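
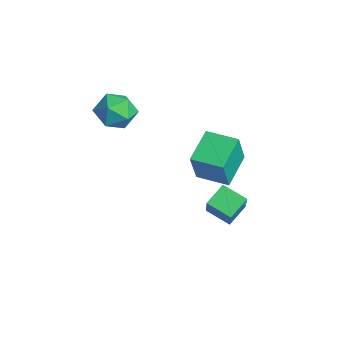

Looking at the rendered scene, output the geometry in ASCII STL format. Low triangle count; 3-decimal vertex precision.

solid 
facet normal -0.375 0.399 0.837
outer loop
vertex -1.003 -0.466 1.956
vertex -0.829 -1.437 2.497
vertex -0.026 -0.65 2.482
endloop
endfacet
facet normal -0.064 0.899 0.433
outer loop
vertex -1.003 -0.466 1.956
vertex -0.026 -0.65 2.482
vertex -0.036 -0.162 1.468
endloop
endfacet
facet normal -0.386 0.900 -0.204
outer loop
vertex -1.003 -0.466 1.956
vertex -0.036 -0.162 1.468
vertex -0.845 -0.647 0.857
endloop
endfacet
facet normal -0.895 0.401 -0.195
outer loop
vertex -1.003 -0.466 1.956
vertex -0.845 -0.647 0.857
vertex -1.336 -1.436 1.492
endloop
endfacet
facet normal -0.889 0.091 0.449
outer loop
vertex -1.003 -0.466 1.956
vertex -1.336 -1.436 1.492
vertex -0.829 -1.437 2.497
endloop
endfacet
facet normal 0.616 0.712 0.337
outer loop
vertex -0.036 -0.162 1.468
vertex -0.026 -0.65 2.482
vertex 0.736 -0.944 1.708
endloop
endfacet
facet normal 0.115 -0.098 0.989
outer loop
vertex -0.026 -0.65 2.482
vertex -0.829 -1.437 2.497
vertex 0.245 -1.733 2.343
endloop
endfacet
facet normal -0.717 -0.597 0.361
outer loop
vertex -0.829 -1.437 2.497
vertex -1.336 -1.436 1.492
vertex -0.564 -2.218 1.732
endloop
endfacet
facet normal -0.727 -0.095 -0.680
outer loop
vertex -1.336 -1.436 1.492
vertex -0.845 -0.647 0.857
vertex -0.574 -1.73 0.718
endloop
endfacet
facet normal 0.097 0.713 -0.694
outer loop
vertex -0.845 -0.647 0.857
vertex -0.036 -0.162 1.468
vertex 0.229 -0.943 0.703
endloop
endfacet
facet normal 0.895 -0.401 0.195
outer loop
vertex 0.403 -1.914 1.244
vertex 0.736 -0.944 1.708
vertex 0.245 -1.733 2.343
endloop
endfacet
facet normal 0.386 -0.900 0.204
outer loop
vertex 0.403 -1.914 1.244
vertex 0.245 -1.733 2.343
vertex -0.564 -2.218 1.732
endloop
endfacet
facet normal 0.064 -0.899 -0.433
outer loop
vertex 0.403 -1.914 1.244
vertex -0.564 -2.218 1.732
vertex -0.574 -1.73 0.718
endloop
endfacet
facet normal 0.375 -0.399 -0.837
outer loop
vertex 0.403 -1.914 1.244
vertex -0.574 -1.73 0.718
vertex 0.229 -0.943 0.703
endloop
endfacet
facet normal 0.889 -0.091 -0.449
outer loop
vertex 0.403 -1.914 1.244
vertex 0.229 -0.943 0.703
vertex 0.736 -0.944 1.708
endloop
endfacet
facet normal 0.727 0.095 0.680
outer loop
vertex 0.245 -1.733 2.343
vertex 0.736 -0.944 1.708
vertex -0.026 -0.65 2.482
endloop
endfacet
facet normal -0.097 -0.713 0.694
outer loop
vertex -0.564 -2.218 1.732
vertex 0.245 -1.733 2.343
vertex -0.829 -1.437 2.497
endloop
endfacet
facet normal -0.616 -0.712 -0.337
outer loop
vertex -0.574 -1.73 0.718
vertex -0.564 -2.218 1.732
vertex -1.336 -1.436 1.492
endloop
endfacet
facet normal -0.115 0.098 -0.989
outer loop
vertex 0.229 -0.943 0.703
vertex -0.574 -1.73 0.718
vertex -0.845 -0.647 0.857
endloop
endfacet
facet normal 0.717 0.597 -0.361
outer loop
vertex 0.736 -0.944 1.708
vertex 0.229 -0.943 0.703
vertex -0.036 -0.162 1.468
endloop
endfacet
facet normal -0.717 -0.599 0.356
outer loop
vertex 2.767 2.935 -2.503
vertex 1.639 3.341 -4.091
vertex 3.286 1.944 -3.125
endloop
endfacet
facet normal 0.567 -0.204 0.798
outer loop
vertex 4.261 2.759 -3.609
vertex 2.767 2.935 -2.503
vertex 3.286 1.944 -3.125
endloop
endfacet
facet normal -0.717 -0.599 0.356
outer loop
vertex 3.286 1.944 -3.125
vertex 1.639 3.341 -4.091
vertex 2.158 2.35 -4.713
endloop
endfacet
facet normal 0.406 -0.774 -0.486
outer loop
vertex 2.158 2.35 -4.713
vertex 4.261 2.759 -3.609
vertex 3.286 1.944 -3.125
endloop
endfacet
facet normal -0.406 0.774 0.486
outer loop
vertex 2.767 2.935 -2.503
vertex 2.614 4.156 -4.575
vertex 1.639 3.341 -4.091
endloop
endfacet
facet normal 0.567 -0.204 0.798
outer loop
vertex 3.742 3.75 -2.987
vertex 2.767 2.935 -2.503
vertex 4.261 2.759 -3.609
endloop
endfacet
facet normal -0.406 0.774 0.486
outer loop
vertex 3.742 3.75 -2.987
vertex 2.614 4.156 -4.575
vertex 2.767 2.935 -2.503
endloop
endfacet
facet normal -0.567 0.204 -0.798
outer loop
vertex 1.639 3.341 -4.091
vertex 2.614 4.156 -4.575
vertex 2.158 2.35 -4.713
endloop
endfacet
facet normal 0.406 -0.774 -0.486
outer loop
vertex 3.133 3.165 -5.197
vertex 4.261 2.759 -3.609
vertex 2.158 2.35 -4.713
endloop
endfacet
facet normal -0.567 0.204 -0.798
outer loop
vertex 2.158 2.35 -4.713
vertex 2.614 4.156 -4.575
vertex 3.133 3.165 -5.197
endloop
endfacet
facet normal 0.717 0.599 -0.356
outer loop
vertex 3.133 3.165 -5.197
vertex 3.742 3.75 -2.987
vertex 4.261 2.759 -3.609
endloop
endfacet
facet normal 0.717 0.599 -0.356
outer loop
vertex 2.614 4.156 -4.575
vertex 3.742 3.75 -2.987
vertex 3.133 3.165 -5.197
endloop
endfacet
facet normal -0.645 0.656 0.393
outer loop
vertex 2.745 2.079 1.55
vertex 3.884 3.216 1.522
vertex 2.17 2.61 -0.279
endloop
endfacet
facet normal -0.708 -0.706 0.017
outer loop
vertex 3.356 1.404 -1.002
vertex 2.745 2.079 1.55
vertex 2.17 2.61 -0.279
endloop
endfacet
facet normal -0.645 0.656 0.393
outer loop
vertex 2.17 2.61 -0.279
vertex 3.884 3.216 1.522
vertex 3.309 3.747 -0.307
endloop
endfacet
facet normal -0.289 0.267 -0.919
outer loop
vertex 3.309 3.747 -0.307
vertex 3.356 1.404 -1.002
vertex 2.17 2.61 -0.279
endloop
endfacet
facet normal 0.289 -0.267 0.919
outer loop
vertex 2.745 2.079 1.55
vertex 5.07 2.01 0.799
vertex 3.884 3.216 1.522
endloop
endfacet
facet normal -0.708 -0.706 0.017
outer loop
vertex 3.931 0.873 0.827
vertex 2.745 2.079 1.55
vertex 3.356 1.404 -1.002
endloop
endfacet
facet normal 0.289 -0.267 0.919
outer loop
vertex 3.931 0.873 0.827
vertex 5.07 2.01 0.799
vertex 2.745 2.079 1.55
endloop
endfacet
facet normal 0.708 0.706 -0.017
outer loop
vertex 3.884 3.216 1.522
vertex 5.07 2.01 0.799
vertex 3.309 3.747 -0.307
endloop
endfacet
facet normal -0.289 0.267 -0.919
outer loop
vertex 4.495 2.541 -1.03
vertex 3.356 1.404 -1.002
vertex 3.309 3.747 -0.307
endloop
endfacet
facet normal 0.708 0.706 -0.017
outer loop
vertex 3.309 3.747 -0.307
vertex 5.07 2.01 0.799
vertex 4.495 2.541 -1.03
endloop
endfacet
facet normal 0.645 -0.656 -0.393
outer loop
vertex 4.495 2.541 -1.03
vertex 3.931 0.873 0.827
vertex 3.356 1.404 -1.002
endloop
endfacet
facet normal 0.645 -0.656 -0.393
outer loop
vertex 5.07 2.01 0.799
vertex 3.931 0.873 0.827
vertex 4.495 2.541 -1.03
endloop
endfacet

endsolid


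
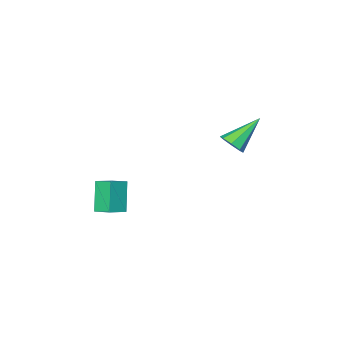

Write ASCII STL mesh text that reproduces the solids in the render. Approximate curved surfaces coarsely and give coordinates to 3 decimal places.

solid 
facet normal -0.914 -0.047 -0.404
outer loop
vertex 2.769 -2.376 -2.202
vertex 2.591 -1.526 -1.898
vertex 3.363 -1.745 -3.618
endloop
endfacet
facet normal 0.194 -0.924 -0.330
outer loop
vertex 4.349 -1.694 -3.182
vertex 2.769 -2.376 -2.202
vertex 3.363 -1.745 -3.618
endloop
endfacet
facet normal -0.914 -0.048 -0.404
outer loop
vertex 3.363 -1.745 -3.618
vertex 2.591 -1.526 -1.898
vertex 3.184 -0.895 -3.315
endloop
endfacet
facet normal 0.358 0.379 -0.853
outer loop
vertex 3.184 -0.895 -3.315
vertex 4.349 -1.694 -3.182
vertex 3.363 -1.745 -3.618
endloop
endfacet
facet normal -0.358 -0.380 0.853
outer loop
vertex 2.769 -2.376 -2.202
vertex 3.577 -1.475 -1.462
vertex 2.591 -1.526 -1.898
endloop
endfacet
facet normal 0.194 -0.924 -0.330
outer loop
vertex 3.756 -2.325 -1.765
vertex 2.769 -2.376 -2.202
vertex 4.349 -1.694 -3.182
endloop
endfacet
facet normal -0.358 -0.380 0.853
outer loop
vertex 3.756 -2.325 -1.765
vertex 3.577 -1.475 -1.462
vertex 2.769 -2.376 -2.202
endloop
endfacet
facet normal -0.194 0.924 0.330
outer loop
vertex 2.591 -1.526 -1.898
vertex 3.577 -1.475 -1.462
vertex 3.184 -0.895 -3.315
endloop
endfacet
facet normal 0.358 0.380 -0.853
outer loop
vertex 4.171 -0.844 -2.878
vertex 4.349 -1.694 -3.182
vertex 3.184 -0.895 -3.315
endloop
endfacet
facet normal -0.194 0.924 0.330
outer loop
vertex 3.184 -0.895 -3.315
vertex 3.577 -1.475 -1.462
vertex 4.171 -0.844 -2.878
endloop
endfacet
facet normal 0.914 0.047 0.403
outer loop
vertex 4.171 -0.844 -2.878
vertex 3.756 -2.325 -1.765
vertex 4.349 -1.694 -3.182
endloop
endfacet
facet normal 0.913 0.048 0.405
outer loop
vertex 3.577 -1.475 -1.462
vertex 3.756 -2.325 -1.765
vertex 4.171 -0.844 -2.878
endloop
endfacet
facet normal 0.774 -0.111 -0.623
outer loop
vertex -1.205 1.107 0.244
vertex -1.585 0.712 -0.158
vertex -1.459 1.379 -0.12
endloop
endfacet
facet normal 0.146 0.839 0.525
outer loop
vertex -1.205 1.107 0.244
vertex -1.459 1.379 -0.12
vertex -3.095 0.928 1.058
endloop
endfacet
facet normal 0.774 -0.111 -0.624
outer loop
vertex -1.459 1.379 -0.12
vertex -1.585 0.712 -0.158
vertex -1.787 1.26 -0.506
endloop
endfacet
facet normal -0.295 0.955 -0.044
outer loop
vertex -1.459 1.379 -0.12
vertex -1.787 1.26 -0.506
vertex -3.095 0.928 1.058
endloop
endfacet
facet normal 0.774 -0.111 -0.624
outer loop
vertex -1.787 1.26 -0.506
vertex -1.585 0.712 -0.158
vertex -1.997 0.819 -0.688
endloop
endfacet
facet normal -0.702 0.530 -0.475
outer loop
vertex -1.787 1.26 -0.506
vertex -1.997 0.819 -0.688
vertex -3.095 0.928 1.058
endloop
endfacet
facet normal 0.773 -0.112 -0.624
outer loop
vertex -1.997 0.819 -0.688
vertex -1.585 0.712 -0.158
vertex -1.966 0.316 -0.559
endloop
endfacet
facet normal -0.837 -0.184 -0.515
outer loop
vertex -1.997 0.819 -0.688
vertex -1.966 0.316 -0.559
vertex -3.095 0.928 1.058
endloop
endfacet
facet normal 0.773 -0.111 -0.625
outer loop
vertex -1.966 0.316 -0.559
vertex -1.585 0.712 -0.158
vertex -1.711 0.044 -0.195
endloop
endfacet
facet normal -0.621 -0.771 -0.141
outer loop
vertex -1.966 0.316 -0.559
vertex -1.711 0.044 -0.195
vertex -3.095 0.928 1.058
endloop
endfacet
facet normal 0.774 -0.112 -0.623
outer loop
vertex -1.711 0.044 -0.195
vertex -1.585 0.712 -0.158
vertex -1.383 0.164 0.191
endloop
endfacet
facet normal -0.179 -0.886 0.428
outer loop
vertex -1.711 0.044 -0.195
vertex -1.383 0.164 0.191
vertex -3.095 0.928 1.058
endloop
endfacet
facet normal 0.775 -0.111 -0.622
outer loop
vertex -1.383 0.164 0.191
vertex -1.585 0.712 -0.158
vertex -1.174 0.604 0.373
endloop
endfacet
facet normal 0.228 -0.463 0.857
outer loop
vertex -1.383 0.164 0.191
vertex -1.174 0.604 0.373
vertex -3.095 0.928 1.058
endloop
endfacet
facet normal 0.775 -0.112 -0.622
outer loop
vertex -1.174 0.604 0.373
vertex -1.585 0.712 -0.158
vertex -1.205 1.107 0.244
endloop
endfacet
facet normal 0.362 0.252 0.897
outer loop
vertex -1.174 0.604 0.373
vertex -1.205 1.107 0.244
vertex -3.095 0.928 1.058
endloop
endfacet

endsolid


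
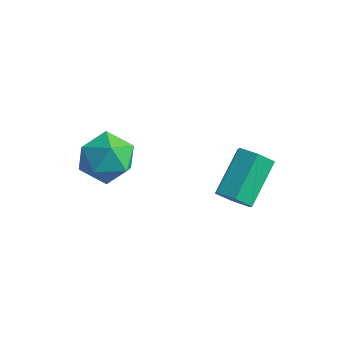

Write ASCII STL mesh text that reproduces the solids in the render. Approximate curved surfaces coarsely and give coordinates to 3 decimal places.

solid 
facet normal -0.265 -0.067 0.962
outer loop
vertex 0.019 -2.701 0.613
vertex -0.238 -3.787 0.467
vertex 0.803 -3.491 0.774
endloop
endfacet
facet normal 0.247 0.423 0.872
outer loop
vertex 0.019 -2.701 0.613
vertex 0.803 -3.491 0.774
vertex 1.067 -2.539 0.237
endloop
endfacet
facet normal 0.006 0.912 0.411
outer loop
vertex 0.019 -2.701 0.613
vertex 1.067 -2.539 0.237
vertex 0.189 -2.245 -0.402
endloop
endfacet
facet normal -0.654 0.725 0.216
outer loop
vertex 0.019 -2.701 0.613
vertex 0.189 -2.245 -0.402
vertex -0.618 -3.016 -0.26
endloop
endfacet
facet normal -0.822 0.120 0.557
outer loop
vertex 0.019 -2.701 0.613
vertex -0.618 -3.016 -0.26
vertex -0.238 -3.787 0.467
endloop
endfacet
facet normal 0.810 0.101 0.577
outer loop
vertex 1.067 -2.539 0.237
vertex 0.803 -3.491 0.774
vertex 1.458 -3.524 -0.14
endloop
endfacet
facet normal -0.017 -0.691 0.723
outer loop
vertex 0.803 -3.491 0.774
vertex -0.238 -3.787 0.467
vertex 0.651 -4.295 0.002
endloop
endfacet
facet normal -0.918 -0.390 0.066
outer loop
vertex -0.238 -3.787 0.467
vertex -0.618 -3.016 -0.26
vertex -0.227 -4.001 -0.637
endloop
endfacet
facet normal -0.647 0.588 -0.485
outer loop
vertex -0.618 -3.016 -0.26
vertex 0.189 -2.245 -0.402
vertex 0.037 -3.049 -1.174
endloop
endfacet
facet normal 0.421 0.891 -0.169
outer loop
vertex 0.189 -2.245 -0.402
vertex 1.067 -2.539 0.237
vertex 1.078 -2.753 -0.867
endloop
endfacet
facet normal 0.654 -0.725 -0.216
outer loop
vertex 0.821 -3.839 -1.013
vertex 1.458 -3.524 -0.14
vertex 0.651 -4.295 0.002
endloop
endfacet
facet normal -0.006 -0.912 -0.411
outer loop
vertex 0.821 -3.839 -1.013
vertex 0.651 -4.295 0.002
vertex -0.227 -4.001 -0.637
endloop
endfacet
facet normal -0.247 -0.423 -0.872
outer loop
vertex 0.821 -3.839 -1.013
vertex -0.227 -4.001 -0.637
vertex 0.037 -3.049 -1.174
endloop
endfacet
facet normal 0.265 0.067 -0.962
outer loop
vertex 0.821 -3.839 -1.013
vertex 0.037 -3.049 -1.174
vertex 1.078 -2.753 -0.867
endloop
endfacet
facet normal 0.822 -0.120 -0.557
outer loop
vertex 0.821 -3.839 -1.013
vertex 1.078 -2.753 -0.867
vertex 1.458 -3.524 -0.14
endloop
endfacet
facet normal 0.647 -0.588 0.485
outer loop
vertex 0.651 -4.295 0.002
vertex 1.458 -3.524 -0.14
vertex 0.803 -3.491 0.774
endloop
endfacet
facet normal -0.421 -0.891 0.169
outer loop
vertex -0.227 -4.001 -0.637
vertex 0.651 -4.295 0.002
vertex -0.238 -3.787 0.467
endloop
endfacet
facet normal -0.810 -0.101 -0.577
outer loop
vertex 0.037 -3.049 -1.174
vertex -0.227 -4.001 -0.637
vertex -0.618 -3.016 -0.26
endloop
endfacet
facet normal 0.017 0.691 -0.723
outer loop
vertex 1.078 -2.753 -0.867
vertex 0.037 -3.049 -1.174
vertex 0.189 -2.245 -0.402
endloop
endfacet
facet normal 0.918 0.390 -0.066
outer loop
vertex 1.458 -3.524 -0.14
vertex 1.078 -2.753 -0.867
vertex 1.067 -2.539 0.237
endloop
endfacet
facet normal 0.065 -0.829 -0.556
outer loop
vertex 4.193 -0.863 -2.55
vertex 3.875 -0.477 -3.162
vertex 4.659 -0.483 -3.062
endloop
endfacet
facet normal 0.805 -0.286 0.520
outer loop
vertex 4.193 -0.863 -2.55
vertex 4.659 -0.483 -3.062
vertex 4.062 0.811 -1.426
endloop
endfacet
facet normal 0.805 -0.286 0.520
outer loop
vertex 4.062 0.811 -1.426
vertex 4.659 -0.483 -3.062
vertex 4.528 1.191 -1.938
endloop
endfacet
facet normal -0.065 0.829 0.556
outer loop
vertex 4.062 0.811 -1.426
vertex 4.528 1.191 -1.938
vertex 3.745 1.197 -2.038
endloop
endfacet
facet normal 0.065 -0.829 -0.556
outer loop
vertex 4.659 -0.483 -3.062
vertex 3.875 -0.477 -3.162
vertex 4.342 -0.097 -3.674
endloop
endfacet
facet normal 0.914 0.273 -0.301
outer loop
vertex 4.659 -0.483 -3.062
vertex 4.342 -0.097 -3.674
vertex 4.528 1.191 -1.938
endloop
endfacet
facet normal 0.914 0.273 -0.301
outer loop
vertex 4.528 1.191 -1.938
vertex 4.342 -0.097 -3.674
vertex 4.211 1.577 -2.55
endloop
endfacet
facet normal -0.065 0.829 0.556
outer loop
vertex 4.528 1.191 -1.938
vertex 4.211 1.577 -2.55
vertex 3.745 1.197 -2.038
endloop
endfacet
facet normal 0.065 -0.829 -0.556
outer loop
vertex 4.342 -0.097 -3.674
vertex 3.875 -0.477 -3.162
vertex 3.558 -0.091 -3.774
endloop
endfacet
facet normal 0.109 0.560 -0.821
outer loop
vertex 4.342 -0.097 -3.674
vertex 3.558 -0.091 -3.774
vertex 4.211 1.577 -2.55
endloop
endfacet
facet normal 0.109 0.560 -0.821
outer loop
vertex 4.211 1.577 -2.55
vertex 3.558 -0.091 -3.774
vertex 3.427 1.583 -2.65
endloop
endfacet
facet normal -0.065 0.829 0.556
outer loop
vertex 4.211 1.577 -2.55
vertex 3.427 1.583 -2.65
vertex 3.745 1.197 -2.038
endloop
endfacet
facet normal 0.065 -0.829 -0.556
outer loop
vertex 3.558 -0.091 -3.774
vertex 3.875 -0.477 -3.162
vertex 3.092 -0.471 -3.262
endloop
endfacet
facet normal -0.805 0.286 -0.520
outer loop
vertex 3.558 -0.091 -3.774
vertex 3.092 -0.471 -3.262
vertex 3.427 1.583 -2.65
endloop
endfacet
facet normal -0.805 0.286 -0.520
outer loop
vertex 3.427 1.583 -2.65
vertex 3.092 -0.471 -3.262
vertex 2.961 1.203 -2.138
endloop
endfacet
facet normal -0.065 0.829 0.556
outer loop
vertex 3.427 1.583 -2.65
vertex 2.961 1.203 -2.138
vertex 3.745 1.197 -2.038
endloop
endfacet
facet normal 0.065 -0.829 -0.556
outer loop
vertex 3.092 -0.471 -3.262
vertex 3.875 -0.477 -3.162
vertex 3.409 -0.857 -2.65
endloop
endfacet
facet normal -0.914 -0.273 0.301
outer loop
vertex 3.092 -0.471 -3.262
vertex 3.409 -0.857 -2.65
vertex 2.961 1.203 -2.138
endloop
endfacet
facet normal -0.914 -0.273 0.301
outer loop
vertex 2.961 1.203 -2.138
vertex 3.409 -0.857 -2.65
vertex 3.278 0.817 -1.526
endloop
endfacet
facet normal -0.065 0.829 0.556
outer loop
vertex 2.961 1.203 -2.138
vertex 3.278 0.817 -1.526
vertex 3.745 1.197 -2.038
endloop
endfacet
facet normal 0.065 -0.829 -0.556
outer loop
vertex 3.409 -0.857 -2.65
vertex 3.875 -0.477 -3.162
vertex 4.193 -0.863 -2.55
endloop
endfacet
facet normal -0.109 -0.560 0.821
outer loop
vertex 3.409 -0.857 -2.65
vertex 4.193 -0.863 -2.55
vertex 3.278 0.817 -1.526
endloop
endfacet
facet normal -0.109 -0.560 0.821
outer loop
vertex 3.278 0.817 -1.526
vertex 4.193 -0.863 -2.55
vertex 4.062 0.811 -1.426
endloop
endfacet
facet normal -0.065 0.829 0.556
outer loop
vertex 3.278 0.817 -1.526
vertex 4.062 0.811 -1.426
vertex 3.745 1.197 -2.038
endloop
endfacet

endsolid


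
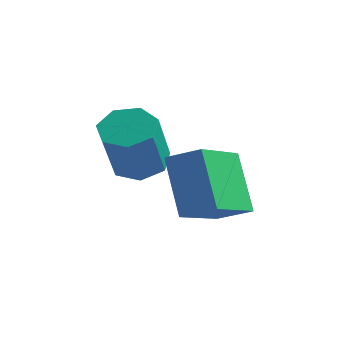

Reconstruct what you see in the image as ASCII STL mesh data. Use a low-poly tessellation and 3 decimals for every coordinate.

solid 
facet normal -0.459 0.339 0.821
outer loop
vertex 2.817 0.549 2.194
vertex 3.687 0.767 2.59
vertex 2.732 2.259 1.441
endloop
endfacet
facet normal -0.887 -0.222 -0.404
outer loop
vertex 3.553 1.653 -0.03
vertex 2.817 0.549 2.194
vertex 2.732 2.259 1.441
endloop
endfacet
facet normal -0.459 0.339 0.821
outer loop
vertex 2.732 2.259 1.441
vertex 3.687 0.767 2.59
vertex 3.601 2.477 1.837
endloop
endfacet
facet normal -0.046 0.914 -0.402
outer loop
vertex 3.601 2.477 1.837
vertex 3.553 1.653 -0.03
vertex 2.732 2.259 1.441
endloop
endfacet
facet normal 0.046 -0.914 0.402
outer loop
vertex 2.817 0.549 2.194
vertex 4.508 0.161 1.119
vertex 3.687 0.767 2.59
endloop
endfacet
facet normal -0.887 -0.223 -0.404
outer loop
vertex 3.639 -0.057 0.723
vertex 2.817 0.549 2.194
vertex 3.553 1.653 -0.03
endloop
endfacet
facet normal 0.046 -0.914 0.402
outer loop
vertex 3.639 -0.057 0.723
vertex 4.508 0.161 1.119
vertex 2.817 0.549 2.194
endloop
endfacet
facet normal 0.887 0.222 0.404
outer loop
vertex 3.687 0.767 2.59
vertex 4.508 0.161 1.119
vertex 3.601 2.477 1.837
endloop
endfacet
facet normal -0.046 0.914 -0.402
outer loop
vertex 4.423 1.871 0.366
vertex 3.553 1.653 -0.03
vertex 3.601 2.477 1.837
endloop
endfacet
facet normal 0.887 0.222 0.404
outer loop
vertex 3.601 2.477 1.837
vertex 4.508 0.161 1.119
vertex 4.423 1.871 0.366
endloop
endfacet
facet normal 0.459 -0.339 -0.821
outer loop
vertex 4.423 1.871 0.366
vertex 3.639 -0.057 0.723
vertex 3.553 1.653 -0.03
endloop
endfacet
facet normal 0.459 -0.339 -0.821
outer loop
vertex 4.508 0.161 1.119
vertex 3.639 -0.057 0.723
vertex 4.423 1.871 0.366
endloop
endfacet
facet normal -0.154 0.505 -0.849
outer loop
vertex 2.637 -0.15 1.67
vertex 2.263 0.356 2.039
vertex 2.978 0.334 1.896
endloop
endfacet
facet normal 0.829 -0.402 -0.390
outer loop
vertex 2.637 -0.15 1.67
vertex 2.978 0.334 1.896
vertex 2.892 -0.983 3.072
endloop
endfacet
facet normal 0.828 -0.402 -0.390
outer loop
vertex 2.892 -0.983 3.072
vertex 2.978 0.334 1.896
vertex 3.233 -0.499 3.297
endloop
endfacet
facet normal 0.155 -0.504 0.850
outer loop
vertex 2.892 -0.983 3.072
vertex 3.233 -0.499 3.297
vertex 2.517 -0.476 3.441
endloop
endfacet
facet normal -0.154 0.505 -0.849
outer loop
vertex 2.978 0.334 1.896
vertex 2.263 0.356 2.039
vertex 2.78 0.835 2.23
endloop
endfacet
facet normal 0.937 0.347 0.036
outer loop
vertex 2.978 0.334 1.896
vertex 2.78 0.835 2.23
vertex 3.233 -0.499 3.297
endloop
endfacet
facet normal 0.937 0.347 0.036
outer loop
vertex 3.233 -0.499 3.297
vertex 2.78 0.835 2.23
vertex 3.035 0.002 3.631
endloop
endfacet
facet normal 0.155 -0.505 0.849
outer loop
vertex 3.233 -0.499 3.297
vertex 3.035 0.002 3.631
vertex 2.517 -0.476 3.441
endloop
endfacet
facet normal -0.154 0.505 -0.849
outer loop
vertex 2.78 0.835 2.23
vertex 2.263 0.356 2.039
vertex 2.193 0.975 2.42
endloop
endfacet
facet normal 0.340 0.834 0.434
outer loop
vertex 2.78 0.835 2.23
vertex 2.193 0.975 2.42
vertex 3.035 0.002 3.631
endloop
endfacet
facet normal 0.340 0.834 0.434
outer loop
vertex 3.035 0.002 3.631
vertex 2.193 0.975 2.42
vertex 2.447 0.143 3.821
endloop
endfacet
facet normal 0.154 -0.504 0.850
outer loop
vertex 3.035 0.002 3.631
vertex 2.447 0.143 3.821
vertex 2.517 -0.476 3.441
endloop
endfacet
facet normal -0.155 0.505 -0.849
outer loop
vertex 2.193 0.975 2.42
vertex 2.263 0.356 2.039
vertex 1.658 0.65 2.324
endloop
endfacet
facet normal -0.512 0.694 0.505
outer loop
vertex 2.193 0.975 2.42
vertex 1.658 0.65 2.324
vertex 2.447 0.143 3.821
endloop
endfacet
facet normal -0.513 0.694 0.505
outer loop
vertex 2.447 0.143 3.821
vertex 1.658 0.65 2.324
vertex 1.912 -0.183 3.725
endloop
endfacet
facet normal 0.155 -0.504 0.850
outer loop
vertex 2.447 0.143 3.821
vertex 1.912 -0.183 3.725
vertex 2.517 -0.476 3.441
endloop
endfacet
facet normal -0.154 0.505 -0.849
outer loop
vertex 1.658 0.65 2.324
vertex 2.263 0.356 2.039
vertex 1.578 0.103 2.013
endloop
endfacet
facet normal -0.980 0.032 0.196
outer loop
vertex 1.658 0.65 2.324
vertex 1.578 0.103 2.013
vertex 1.912 -0.183 3.725
endloop
endfacet
facet normal -0.980 0.030 0.196
outer loop
vertex 1.912 -0.183 3.725
vertex 1.578 0.103 2.013
vertex 1.833 -0.729 3.415
endloop
endfacet
facet normal 0.154 -0.505 0.849
outer loop
vertex 1.912 -0.183 3.725
vertex 1.833 -0.729 3.415
vertex 2.517 -0.476 3.441
endloop
endfacet
facet normal -0.154 0.504 -0.850
outer loop
vertex 1.578 0.103 2.013
vertex 2.263 0.356 2.039
vertex 2.014 -0.253 1.723
endloop
endfacet
facet normal -0.709 -0.656 -0.260
outer loop
vertex 1.578 0.103 2.013
vertex 2.014 -0.253 1.723
vertex 1.833 -0.729 3.415
endloop
endfacet
facet normal -0.709 -0.656 -0.260
outer loop
vertex 1.833 -0.729 3.415
vertex 2.014 -0.253 1.723
vertex 2.269 -1.085 3.124
endloop
endfacet
facet normal 0.154 -0.505 0.849
outer loop
vertex 1.833 -0.729 3.415
vertex 2.269 -1.085 3.124
vertex 2.517 -0.476 3.441
endloop
endfacet
facet normal -0.156 0.504 -0.849
outer loop
vertex 2.014 -0.253 1.723
vertex 2.263 0.356 2.039
vertex 2.637 -0.15 1.67
endloop
endfacet
facet normal 0.096 -0.848 -0.521
outer loop
vertex 2.014 -0.253 1.723
vertex 2.637 -0.15 1.67
vertex 2.269 -1.085 3.124
endloop
endfacet
facet normal 0.095 -0.848 -0.521
outer loop
vertex 2.269 -1.085 3.124
vertex 2.637 -0.15 1.67
vertex 2.892 -0.983 3.072
endloop
endfacet
facet normal 0.154 -0.505 0.850
outer loop
vertex 2.269 -1.085 3.124
vertex 2.892 -0.983 3.072
vertex 2.517 -0.476 3.441
endloop
endfacet

endsolid


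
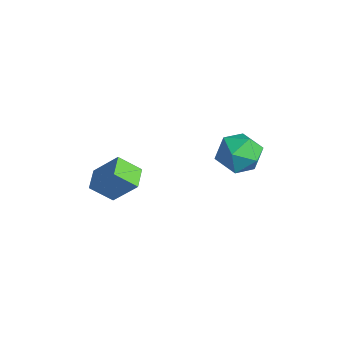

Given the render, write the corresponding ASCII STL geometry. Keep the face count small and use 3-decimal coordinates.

solid 
facet normal -0.889 0.426 -0.166
outer loop
vertex 3.403 3.113 -2.875
vertex 2.914 2.255 -2.456
vertex 3.19 3.077 -1.824
endloop
endfacet
facet normal -0.388 0.920 -0.047
outer loop
vertex 3.403 3.113 -2.875
vertex 3.19 3.077 -1.824
vertex 4.132 3.457 -2.168
endloop
endfacet
facet normal 0.126 0.835 -0.536
outer loop
vertex 3.403 3.113 -2.875
vertex 4.132 3.457 -2.168
vertex 4.439 2.87 -3.011
endloop
endfacet
facet normal -0.058 0.288 -0.956
outer loop
vertex 3.403 3.113 -2.875
vertex 4.439 2.87 -3.011
vertex 3.686 2.127 -3.189
endloop
endfacet
facet normal -0.685 0.035 -0.728
outer loop
vertex 3.403 3.113 -2.875
vertex 3.686 2.127 -3.189
vertex 2.914 2.255 -2.456
endloop
endfacet
facet normal -0.105 0.797 0.594
outer loop
vertex 4.132 3.457 -2.168
vertex 3.19 3.077 -1.824
vertex 4.094 2.813 -1.311
endloop
endfacet
facet normal -0.915 -0.003 0.403
outer loop
vertex 3.19 3.077 -1.824
vertex 2.914 2.255 -2.456
vertex 3.341 2.07 -1.489
endloop
endfacet
facet normal -0.584 -0.636 -0.504
outer loop
vertex 2.914 2.255 -2.456
vertex 3.686 2.127 -3.189
vertex 3.648 1.483 -2.332
endloop
endfacet
facet normal 0.430 -0.226 -0.874
outer loop
vertex 3.686 2.127 -3.189
vertex 4.439 2.87 -3.011
vertex 4.59 1.863 -2.676
endloop
endfacet
facet normal 0.726 0.659 -0.195
outer loop
vertex 4.439 2.87 -3.011
vertex 4.132 3.457 -2.168
vertex 4.866 2.685 -2.044
endloop
endfacet
facet normal 0.058 -0.288 0.956
outer loop
vertex 4.377 1.827 -1.625
vertex 4.094 2.813 -1.311
vertex 3.341 2.07 -1.489
endloop
endfacet
facet normal -0.126 -0.835 0.536
outer loop
vertex 4.377 1.827 -1.625
vertex 3.341 2.07 -1.489
vertex 3.648 1.483 -2.332
endloop
endfacet
facet normal 0.388 -0.920 0.047
outer loop
vertex 4.377 1.827 -1.625
vertex 3.648 1.483 -2.332
vertex 4.59 1.863 -2.676
endloop
endfacet
facet normal 0.889 -0.426 0.166
outer loop
vertex 4.377 1.827 -1.625
vertex 4.59 1.863 -2.676
vertex 4.866 2.685 -2.044
endloop
endfacet
facet normal 0.685 -0.035 0.728
outer loop
vertex 4.377 1.827 -1.625
vertex 4.866 2.685 -2.044
vertex 4.094 2.813 -1.311
endloop
endfacet
facet normal -0.430 0.226 0.874
outer loop
vertex 3.341 2.07 -1.489
vertex 4.094 2.813 -1.311
vertex 3.19 3.077 -1.824
endloop
endfacet
facet normal -0.726 -0.659 0.195
outer loop
vertex 3.648 1.483 -2.332
vertex 3.341 2.07 -1.489
vertex 2.914 2.255 -2.456
endloop
endfacet
facet normal 0.105 -0.797 -0.594
outer loop
vertex 4.59 1.863 -2.676
vertex 3.648 1.483 -2.332
vertex 3.686 2.127 -3.189
endloop
endfacet
facet normal 0.915 0.003 -0.403
outer loop
vertex 4.866 2.685 -2.044
vertex 4.59 1.863 -2.676
vertex 4.439 2.87 -3.011
endloop
endfacet
facet normal 0.584 0.636 0.504
outer loop
vertex 4.094 2.813 -1.311
vertex 4.866 2.685 -2.044
vertex 4.132 3.457 -2.168
endloop
endfacet
facet normal -0.485 -0.446 -0.752
outer loop
vertex 1.83 -3.204 -3.498
vertex 1.027 -2.575 -3.353
vertex 2.317 -2.398 -4.29
endloop
endfacet
facet normal 0.780 -0.610 -0.141
outer loop
vertex 3.093 -1.685 -3.087
vertex 1.83 -3.204 -3.498
vertex 2.317 -2.398 -4.29
endloop
endfacet
facet normal -0.485 -0.446 -0.752
outer loop
vertex 2.317 -2.398 -4.29
vertex 1.027 -2.575 -3.353
vertex 1.514 -1.77 -4.145
endloop
endfacet
facet normal 0.396 0.655 -0.644
outer loop
vertex 1.514 -1.77 -4.145
vertex 3.093 -1.685 -3.087
vertex 2.317 -2.398 -4.29
endloop
endfacet
facet normal -0.396 -0.655 0.644
outer loop
vertex 1.83 -3.204 -3.498
vertex 1.803 -1.862 -2.15
vertex 1.027 -2.575 -3.353
endloop
endfacet
facet normal 0.780 -0.610 -0.141
outer loop
vertex 2.606 -2.49 -2.295
vertex 1.83 -3.204 -3.498
vertex 3.093 -1.685 -3.087
endloop
endfacet
facet normal -0.396 -0.655 0.644
outer loop
vertex 2.606 -2.49 -2.295
vertex 1.803 -1.862 -2.15
vertex 1.83 -3.204 -3.498
endloop
endfacet
facet normal -0.779 0.610 0.141
outer loop
vertex 1.027 -2.575 -3.353
vertex 1.803 -1.862 -2.15
vertex 1.514 -1.77 -4.145
endloop
endfacet
facet normal 0.396 0.654 -0.644
outer loop
vertex 2.29 -1.056 -2.942
vertex 3.093 -1.685 -3.087
vertex 1.514 -1.77 -4.145
endloop
endfacet
facet normal -0.780 0.610 0.141
outer loop
vertex 1.514 -1.77 -4.145
vertex 1.803 -1.862 -2.15
vertex 2.29 -1.056 -2.942
endloop
endfacet
facet normal 0.485 0.446 0.752
outer loop
vertex 2.29 -1.056 -2.942
vertex 2.606 -2.49 -2.295
vertex 3.093 -1.685 -3.087
endloop
endfacet
facet normal 0.485 0.446 0.752
outer loop
vertex 1.803 -1.862 -2.15
vertex 2.606 -2.49 -2.295
vertex 2.29 -1.056 -2.942
endloop
endfacet

endsolid


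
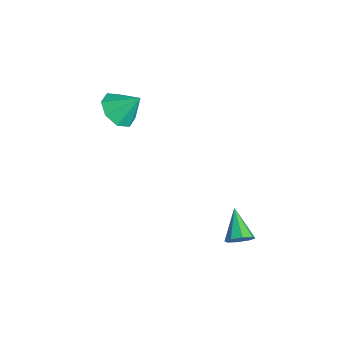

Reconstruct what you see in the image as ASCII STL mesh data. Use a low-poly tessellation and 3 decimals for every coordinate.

solid 
facet normal -0.297 -0.623 -0.724
outer loop
vertex -2.773 -1.71 1.979
vertex -3.535 -2.061 2.594
vertex -3.446 -1.294 1.897
endloop
endfacet
facet normal 0.533 0.825 -0.188
outer loop
vertex -2.773 -1.71 1.979
vertex -3.446 -1.294 1.897
vertex -3.085 -1.119 3.686
endloop
endfacet
facet normal -0.297 -0.623 -0.724
outer loop
vertex -3.446 -1.294 1.897
vertex -3.535 -2.061 2.594
vertex -4.171 -1.327 2.223
endloop
endfacet
facet normal -0.082 0.993 -0.081
outer loop
vertex -3.446 -1.294 1.897
vertex -4.171 -1.327 2.223
vertex -3.085 -1.119 3.686
endloop
endfacet
facet normal -0.298 -0.624 -0.723
outer loop
vertex -4.171 -1.327 2.223
vertex -3.535 -2.061 2.594
vertex -4.524 -1.789 2.767
endloop
endfacet
facet normal -0.554 0.777 0.300
outer loop
vertex -4.171 -1.327 2.223
vertex -4.524 -1.789 2.767
vertex -3.085 -1.119 3.686
endloop
endfacet
facet normal -0.298 -0.623 -0.723
outer loop
vertex -4.524 -1.789 2.767
vertex -3.535 -2.061 2.594
vertex -4.296 -2.411 3.209
endloop
endfacet
facet normal -0.609 0.299 0.735
outer loop
vertex -4.524 -1.789 2.767
vertex -4.296 -2.411 3.209
vertex -3.085 -1.119 3.686
endloop
endfacet
facet normal -0.297 -0.624 -0.723
outer loop
vertex -4.296 -2.411 3.209
vertex -3.535 -2.061 2.594
vertex -3.623 -2.827 3.291
endloop
endfacet
facet normal -0.214 -0.156 0.964
outer loop
vertex -4.296 -2.411 3.209
vertex -3.623 -2.827 3.291
vertex -3.085 -1.119 3.686
endloop
endfacet
facet normal -0.298 -0.624 -0.723
outer loop
vertex -3.623 -2.827 3.291
vertex -3.535 -2.061 2.594
vertex -2.898 -2.795 2.965
endloop
endfacet
facet normal 0.400 -0.324 0.857
outer loop
vertex -3.623 -2.827 3.291
vertex -2.898 -2.795 2.965
vertex -3.085 -1.119 3.686
endloop
endfacet
facet normal -0.297 -0.623 -0.723
outer loop
vertex -2.898 -2.795 2.965
vertex -3.535 -2.061 2.594
vertex -2.545 -2.332 2.421
endloop
endfacet
facet normal 0.873 -0.107 0.475
outer loop
vertex -2.898 -2.795 2.965
vertex -2.545 -2.332 2.421
vertex -3.085 -1.119 3.686
endloop
endfacet
facet normal -0.297 -0.623 -0.724
outer loop
vertex -2.545 -2.332 2.421
vertex -3.535 -2.061 2.594
vertex -2.773 -1.71 1.979
endloop
endfacet
facet normal 0.928 0.370 0.042
outer loop
vertex -2.545 -2.332 2.421
vertex -2.773 -1.71 1.979
vertex -3.085 -1.119 3.686
endloop
endfacet
facet normal 0.838 -0.069 -0.542
outer loop
vertex 3.048 2.039 -1.469
vertex 2.668 2.04 -2.057
vertex 2.966 2.533 -1.659
endloop
endfacet
facet normal 0.190 0.380 0.905
outer loop
vertex 3.048 2.039 -1.469
vertex 2.966 2.533 -1.659
vertex 1.252 2.16 -1.143
endloop
endfacet
facet normal 0.838 -0.070 -0.540
outer loop
vertex 2.966 2.533 -1.659
vertex 2.668 2.04 -2.057
vertex 2.71 2.739 -2.083
endloop
endfacet
facet normal -0.053 0.885 0.462
outer loop
vertex 2.966 2.533 -1.659
vertex 2.71 2.739 -2.083
vertex 1.252 2.16 -1.143
endloop
endfacet
facet normal 0.839 -0.070 -0.540
outer loop
vertex 2.71 2.739 -2.083
vertex 2.668 2.04 -2.057
vertex 2.43 2.535 -2.491
endloop
endfacet
facet normal -0.442 0.886 -0.140
outer loop
vertex 2.71 2.739 -2.083
vertex 2.43 2.535 -2.491
vertex 1.252 2.16 -1.143
endloop
endfacet
facet normal 0.838 -0.071 -0.541
outer loop
vertex 2.43 2.535 -2.491
vertex 2.668 2.04 -2.057
vertex 2.289 2.042 -2.645
endloop
endfacet
facet normal -0.746 0.383 -0.545
outer loop
vertex 2.43 2.535 -2.491
vertex 2.289 2.042 -2.645
vertex 1.252 2.16 -1.143
endloop
endfacet
facet normal 0.838 -0.070 -0.541
outer loop
vertex 2.289 2.042 -2.645
vertex 2.668 2.04 -2.057
vertex 2.37 1.548 -2.455
endloop
endfacet
facet normal -0.789 -0.329 -0.519
outer loop
vertex 2.289 2.042 -2.645
vertex 2.37 1.548 -2.455
vertex 1.252 2.16 -1.143
endloop
endfacet
facet normal 0.838 -0.071 -0.540
outer loop
vertex 2.37 1.548 -2.455
vertex 2.668 2.04 -2.057
vertex 2.626 1.342 -2.031
endloop
endfacet
facet normal -0.546 -0.834 -0.076
outer loop
vertex 2.37 1.548 -2.455
vertex 2.626 1.342 -2.031
vertex 1.252 2.16 -1.143
endloop
endfacet
facet normal 0.838 -0.071 -0.542
outer loop
vertex 2.626 1.342 -2.031
vertex 2.668 2.04 -2.057
vertex 2.907 1.546 -1.623
endloop
endfacet
facet normal -0.157 -0.836 0.526
outer loop
vertex 2.626 1.342 -2.031
vertex 2.907 1.546 -1.623
vertex 1.252 2.16 -1.143
endloop
endfacet
facet normal 0.838 -0.070 -0.542
outer loop
vertex 2.907 1.546 -1.623
vertex 2.668 2.04 -2.057
vertex 3.048 2.039 -1.469
endloop
endfacet
facet normal 0.147 -0.333 0.931
outer loop
vertex 2.907 1.546 -1.623
vertex 3.048 2.039 -1.469
vertex 1.252 2.16 -1.143
endloop
endfacet

endsolid


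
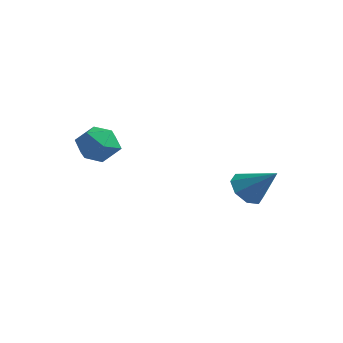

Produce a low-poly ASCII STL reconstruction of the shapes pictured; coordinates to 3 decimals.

solid 
facet normal -0.607 0.729 0.317
outer loop
vertex -3.878 -2.052 -0.04
vertex -3.547 -2.259 1.071
vertex -2.954 -1.481 0.415
endloop
endfacet
facet normal -0.366 0.865 -0.342
outer loop
vertex -3.878 -2.052 -0.04
vertex -2.954 -1.481 0.415
vertex -2.906 -1.896 -0.687
endloop
endfacet
facet normal -0.560 0.323 -0.763
outer loop
vertex -3.878 -2.052 -0.04
vertex -2.906 -1.896 -0.687
vertex -3.47 -2.929 -0.711
endloop
endfacet
facet normal -0.919 -0.148 -0.366
outer loop
vertex -3.878 -2.052 -0.04
vertex -3.47 -2.929 -0.711
vertex -3.866 -3.154 0.375
endloop
endfacet
facet normal -0.948 0.103 0.302
outer loop
vertex -3.878 -2.052 -0.04
vertex -3.866 -3.154 0.375
vertex -3.547 -2.259 1.071
endloop
endfacet
facet normal 0.347 0.883 -0.317
outer loop
vertex -2.906 -1.896 -0.687
vertex -2.954 -1.481 0.415
vertex -1.974 -2.006 0.025
endloop
endfacet
facet normal -0.041 0.662 0.748
outer loop
vertex -2.954 -1.481 0.415
vertex -3.547 -2.259 1.071
vertex -2.37 -2.231 1.111
endloop
endfacet
facet normal -0.594 -0.351 0.724
outer loop
vertex -3.547 -2.259 1.071
vertex -3.866 -3.154 0.375
vertex -2.934 -3.264 1.087
endloop
endfacet
facet normal -0.547 -0.757 -0.356
outer loop
vertex -3.866 -3.154 0.375
vertex -3.47 -2.929 -0.711
vertex -2.886 -3.679 -0.015
endloop
endfacet
facet normal 0.034 0.005 -0.999
outer loop
vertex -3.47 -2.929 -0.711
vertex -2.906 -1.896 -0.687
vertex -2.293 -2.901 -0.671
endloop
endfacet
facet normal 0.919 0.148 0.366
outer loop
vertex -1.962 -3.108 0.44
vertex -1.974 -2.006 0.025
vertex -2.37 -2.231 1.111
endloop
endfacet
facet normal 0.560 -0.323 0.763
outer loop
vertex -1.962 -3.108 0.44
vertex -2.37 -2.231 1.111
vertex -2.934 -3.264 1.087
endloop
endfacet
facet normal 0.366 -0.865 0.342
outer loop
vertex -1.962 -3.108 0.44
vertex -2.934 -3.264 1.087
vertex -2.886 -3.679 -0.015
endloop
endfacet
facet normal 0.607 -0.729 -0.317
outer loop
vertex -1.962 -3.108 0.44
vertex -2.886 -3.679 -0.015
vertex -2.293 -2.901 -0.671
endloop
endfacet
facet normal 0.948 -0.103 -0.302
outer loop
vertex -1.962 -3.108 0.44
vertex -2.293 -2.901 -0.671
vertex -1.974 -2.006 0.025
endloop
endfacet
facet normal 0.547 0.757 0.356
outer loop
vertex -2.37 -2.231 1.111
vertex -1.974 -2.006 0.025
vertex -2.954 -1.481 0.415
endloop
endfacet
facet normal -0.034 -0.005 0.999
outer loop
vertex -2.934 -3.264 1.087
vertex -2.37 -2.231 1.111
vertex -3.547 -2.259 1.071
endloop
endfacet
facet normal -0.347 -0.883 0.317
outer loop
vertex -2.886 -3.679 -0.015
vertex -2.934 -3.264 1.087
vertex -3.866 -3.154 0.375
endloop
endfacet
facet normal 0.041 -0.662 -0.748
outer loop
vertex -2.293 -2.901 -0.671
vertex -2.886 -3.679 -0.015
vertex -3.47 -2.929 -0.711
endloop
endfacet
facet normal 0.594 0.351 -0.724
outer loop
vertex -1.974 -2.006 0.025
vertex -2.293 -2.901 -0.671
vertex -2.906 -1.896 -0.687
endloop
endfacet
facet normal -0.742 -0.184 -0.645
outer loop
vertex 2.868 1.181 -2.923
vertex 2.264 1.845 -2.418
vertex 2.928 1.916 -3.202
endloop
endfacet
facet normal 0.919 -0.203 -0.337
outer loop
vertex 2.868 1.181 -2.923
vertex 2.928 1.916 -3.202
vertex 3.756 2.215 -1.122
endloop
endfacet
facet normal -0.742 -0.185 -0.645
outer loop
vertex 2.928 1.916 -3.202
vertex 2.264 1.845 -2.418
vertex 2.599 2.609 -3.022
endloop
endfacet
facet normal 0.792 0.475 -0.384
outer loop
vertex 2.928 1.916 -3.202
vertex 2.599 2.609 -3.022
vertex 3.756 2.215 -1.122
endloop
endfacet
facet normal -0.743 -0.184 -0.644
outer loop
vertex 2.599 2.609 -3.022
vertex 2.264 1.845 -2.418
vertex 2.074 2.855 -2.487
endloop
endfacet
facet normal 0.386 0.921 -0.044
outer loop
vertex 2.599 2.609 -3.022
vertex 2.074 2.855 -2.487
vertex 3.756 2.215 -1.122
endloop
endfacet
facet normal -0.743 -0.184 -0.644
outer loop
vertex 2.074 2.855 -2.487
vertex 2.264 1.845 -2.418
vertex 1.661 2.509 -1.912
endloop
endfacet
facet normal -0.060 0.874 0.483
outer loop
vertex 2.074 2.855 -2.487
vertex 1.661 2.509 -1.912
vertex 3.756 2.215 -1.122
endloop
endfacet
facet normal -0.742 -0.183 -0.644
outer loop
vertex 1.661 2.509 -1.912
vertex 2.264 1.845 -2.418
vertex 1.6 1.774 -1.633
endloop
endfacet
facet normal -0.284 0.361 0.888
outer loop
vertex 1.661 2.509 -1.912
vertex 1.6 1.774 -1.633
vertex 3.756 2.215 -1.122
endloop
endfacet
facet normal -0.742 -0.184 -0.644
outer loop
vertex 1.6 1.774 -1.633
vertex 2.264 1.845 -2.418
vertex 1.929 1.081 -1.814
endloop
endfacet
facet normal -0.156 -0.318 0.935
outer loop
vertex 1.6 1.774 -1.633
vertex 1.929 1.081 -1.814
vertex 3.756 2.215 -1.122
endloop
endfacet
facet normal -0.742 -0.184 -0.645
outer loop
vertex 1.929 1.081 -1.814
vertex 2.264 1.845 -2.418
vertex 2.454 0.835 -2.348
endloop
endfacet
facet normal 0.248 -0.764 0.596
outer loop
vertex 1.929 1.081 -1.814
vertex 2.454 0.835 -2.348
vertex 3.756 2.215 -1.122
endloop
endfacet
facet normal -0.742 -0.184 -0.645
outer loop
vertex 2.454 0.835 -2.348
vertex 2.264 1.845 -2.418
vertex 2.868 1.181 -2.923
endloop
endfacet
facet normal 0.694 -0.716 0.069
outer loop
vertex 2.454 0.835 -2.348
vertex 2.868 1.181 -2.923
vertex 3.756 2.215 -1.122
endloop
endfacet

endsolid


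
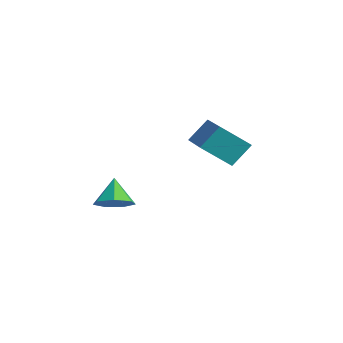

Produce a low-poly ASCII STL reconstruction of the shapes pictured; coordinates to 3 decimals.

solid 
facet normal 0.512 -0.342 -0.788
outer loop
vertex 0.186 -2.807 -3.019
vertex -0.513 -2.349 -3.672
vertex 0.38 -1.943 -3.268
endloop
endfacet
facet normal 0.459 0.149 0.876
outer loop
vertex 0.186 -2.807 -3.019
vertex 0.38 -1.943 -3.268
vertex -1.347 -1.791 -2.388
endloop
endfacet
facet normal 0.512 -0.343 -0.787
outer loop
vertex 0.38 -1.943 -3.268
vertex -0.513 -2.349 -3.672
vertex -0.098 -1.385 -3.822
endloop
endfacet
facet normal 0.331 0.792 0.513
outer loop
vertex 0.38 -1.943 -3.268
vertex -0.098 -1.385 -3.822
vertex -1.347 -1.791 -2.388
endloop
endfacet
facet normal 0.512 -0.343 -0.787
outer loop
vertex -0.098 -1.385 -3.822
vertex -0.513 -2.349 -3.672
vertex -0.888 -1.553 -4.263
endloop
endfacet
facet normal -0.242 0.968 0.064
outer loop
vertex -0.098 -1.385 -3.822
vertex -0.888 -1.553 -4.263
vertex -1.347 -1.791 -2.388
endloop
endfacet
facet normal 0.512 -0.343 -0.787
outer loop
vertex -0.888 -1.553 -4.263
vertex -0.513 -2.349 -3.672
vertex -1.395 -2.321 -4.258
endloop
endfacet
facet normal -0.827 0.545 -0.133
outer loop
vertex -0.888 -1.553 -4.263
vertex -1.395 -2.321 -4.258
vertex -1.347 -1.791 -2.388
endloop
endfacet
facet normal 0.512 -0.343 -0.788
outer loop
vertex -1.395 -2.321 -4.258
vertex -0.513 -2.349 -3.672
vertex -1.237 -3.11 -3.812
endloop
endfacet
facet normal -0.985 -0.158 0.070
outer loop
vertex -1.395 -2.321 -4.258
vertex -1.237 -3.11 -3.812
vertex -1.347 -1.791 -2.388
endloop
endfacet
facet normal 0.512 -0.342 -0.788
outer loop
vertex -1.237 -3.11 -3.812
vertex -0.513 -2.349 -3.672
vertex -0.534 -3.326 -3.261
endloop
endfacet
facet normal -0.596 -0.612 0.520
outer loop
vertex -1.237 -3.11 -3.812
vertex -0.534 -3.326 -3.261
vertex -1.347 -1.791 -2.388
endloop
endfacet
facet normal 0.512 -0.342 -0.788
outer loop
vertex -0.534 -3.326 -3.261
vertex -0.513 -2.349 -3.672
vertex 0.186 -2.807 -3.019
endloop
endfacet
facet normal 0.047 -0.475 0.879
outer loop
vertex -0.534 -3.326 -3.261
vertex 0.186 -2.807 -3.019
vertex -1.347 -1.791 -2.388
endloop
endfacet
facet normal -0.923 0.339 -0.181
outer loop
vertex -1.017 2.388 -0.726
vertex -0.862 3.45 0.474
vertex -0.25 3.769 -2.048
endloop
endfacet
facet normal -0.096 -0.660 -0.745
outer loop
vertex 1.762 3.03 -1.654
vertex -1.017 2.388 -0.726
vertex -0.25 3.769 -2.048
endloop
endfacet
facet normal -0.923 0.339 -0.181
outer loop
vertex -0.25 3.769 -2.048
vertex -0.862 3.45 0.474
vertex -0.096 4.831 -0.848
endloop
endfacet
facet normal 0.372 0.671 -0.641
outer loop
vertex -0.096 4.831 -0.848
vertex 1.762 3.03 -1.654
vertex -0.25 3.769 -2.048
endloop
endfacet
facet normal -0.372 -0.671 0.642
outer loop
vertex -1.017 2.388 -0.726
vertex 1.15 2.711 0.868
vertex -0.862 3.45 0.474
endloop
endfacet
facet normal -0.096 -0.660 -0.745
outer loop
vertex 0.996 1.649 -0.332
vertex -1.017 2.388 -0.726
vertex 1.762 3.03 -1.654
endloop
endfacet
facet normal -0.372 -0.671 0.642
outer loop
vertex 0.996 1.649 -0.332
vertex 1.15 2.711 0.868
vertex -1.017 2.388 -0.726
endloop
endfacet
facet normal 0.096 0.660 0.745
outer loop
vertex -0.862 3.45 0.474
vertex 1.15 2.711 0.868
vertex -0.096 4.831 -0.848
endloop
endfacet
facet normal 0.372 0.671 -0.642
outer loop
vertex 1.917 4.092 -0.454
vertex 1.762 3.03 -1.654
vertex -0.096 4.831 -0.848
endloop
endfacet
facet normal 0.096 0.660 0.745
outer loop
vertex -0.096 4.831 -0.848
vertex 1.15 2.711 0.868
vertex 1.917 4.092 -0.454
endloop
endfacet
facet normal 0.923 -0.339 0.181
outer loop
vertex 1.917 4.092 -0.454
vertex 0.996 1.649 -0.332
vertex 1.762 3.03 -1.654
endloop
endfacet
facet normal 0.923 -0.339 0.182
outer loop
vertex 1.15 2.711 0.868
vertex 0.996 1.649 -0.332
vertex 1.917 4.092 -0.454
endloop
endfacet

endsolid


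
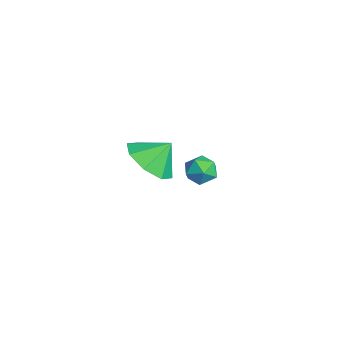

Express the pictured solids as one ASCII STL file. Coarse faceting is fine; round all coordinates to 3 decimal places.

solid 
facet normal -0.847 0.531 0.030
outer loop
vertex -1.225 -0.497 -2.273
vertex -1.562 -1.024 -2.458
vertex -1.465 -0.905 -1.824
endloop
endfacet
facet normal -0.375 0.777 0.506
outer loop
vertex -1.225 -0.497 -2.273
vertex -1.465 -0.905 -1.824
vertex -0.864 -0.66 -1.755
endloop
endfacet
facet normal 0.217 0.964 0.152
outer loop
vertex -1.225 -0.497 -2.273
vertex -0.864 -0.66 -1.755
vertex -0.591 -0.628 -2.346
endloop
endfacet
facet normal 0.110 0.834 -0.541
outer loop
vertex -1.225 -0.497 -2.273
vertex -0.591 -0.628 -2.346
vertex -1.022 -0.853 -2.78
endloop
endfacet
facet normal -0.547 0.566 -0.617
outer loop
vertex -1.225 -0.497 -2.273
vertex -1.022 -0.853 -2.78
vertex -1.562 -1.024 -2.458
endloop
endfacet
facet normal -0.207 0.242 0.948
outer loop
vertex -0.864 -0.66 -1.755
vertex -1.465 -0.905 -1.824
vertex -0.978 -1.287 -1.62
endloop
endfacet
facet normal -0.971 -0.157 0.178
outer loop
vertex -1.465 -0.905 -1.824
vertex -1.562 -1.024 -2.458
vertex -1.409 -1.512 -2.054
endloop
endfacet
facet normal -0.486 -0.098 -0.868
outer loop
vertex -1.562 -1.024 -2.458
vertex -1.022 -0.853 -2.78
vertex -1.136 -1.48 -2.645
endloop
endfacet
facet normal 0.576 0.336 -0.746
outer loop
vertex -1.022 -0.853 -2.78
vertex -0.591 -0.628 -2.346
vertex -0.535 -1.235 -2.576
endloop
endfacet
facet normal 0.749 0.546 0.376
outer loop
vertex -0.591 -0.628 -2.346
vertex -0.864 -0.66 -1.755
vertex -0.438 -1.116 -1.942
endloop
endfacet
facet normal -0.110 -0.834 0.541
outer loop
vertex -0.775 -1.643 -2.127
vertex -0.978 -1.287 -1.62
vertex -1.409 -1.512 -2.054
endloop
endfacet
facet normal -0.217 -0.964 -0.152
outer loop
vertex -0.775 -1.643 -2.127
vertex -1.409 -1.512 -2.054
vertex -1.136 -1.48 -2.645
endloop
endfacet
facet normal 0.375 -0.777 -0.506
outer loop
vertex -0.775 -1.643 -2.127
vertex -1.136 -1.48 -2.645
vertex -0.535 -1.235 -2.576
endloop
endfacet
facet normal 0.847 -0.531 -0.030
outer loop
vertex -0.775 -1.643 -2.127
vertex -0.535 -1.235 -2.576
vertex -0.438 -1.116 -1.942
endloop
endfacet
facet normal 0.547 -0.566 0.617
outer loop
vertex -0.775 -1.643 -2.127
vertex -0.438 -1.116 -1.942
vertex -0.978 -1.287 -1.62
endloop
endfacet
facet normal -0.576 -0.336 0.746
outer loop
vertex -1.409 -1.512 -2.054
vertex -0.978 -1.287 -1.62
vertex -1.465 -0.905 -1.824
endloop
endfacet
facet normal -0.749 -0.546 -0.376
outer loop
vertex -1.136 -1.48 -2.645
vertex -1.409 -1.512 -2.054
vertex -1.562 -1.024 -2.458
endloop
endfacet
facet normal 0.207 -0.242 -0.948
outer loop
vertex -0.535 -1.235 -2.576
vertex -1.136 -1.48 -2.645
vertex -1.022 -0.853 -2.78
endloop
endfacet
facet normal 0.971 0.157 -0.178
outer loop
vertex -0.438 -1.116 -1.942
vertex -0.535 -1.235 -2.576
vertex -0.591 -0.628 -2.346
endloop
endfacet
facet normal 0.486 0.098 0.868
outer loop
vertex -0.978 -1.287 -1.62
vertex -0.438 -1.116 -1.942
vertex -0.864 -0.66 -1.755
endloop
endfacet
facet normal -0.048 -0.673 -0.738
outer loop
vertex 3.323 -3.121 1.057
vertex 2.856 -3.717 1.631
vertex 2.602 -3.032 1.023
endloop
endfacet
facet normal 0.123 0.992 -0.020
outer loop
vertex 3.323 -3.121 1.057
vertex 2.602 -3.032 1.023
vertex 2.904 -3.043 2.369
endloop
endfacet
facet normal -0.048 -0.673 -0.738
outer loop
vertex 2.602 -3.032 1.023
vertex 2.856 -3.717 1.631
vertex 2.03 -3.344 1.345
endloop
endfacet
facet normal -0.431 0.897 0.104
outer loop
vertex 2.602 -3.032 1.023
vertex 2.03 -3.344 1.345
vertex 2.904 -3.043 2.369
endloop
endfacet
facet normal -0.049 -0.674 -0.737
outer loop
vertex 2.03 -3.344 1.345
vertex 2.856 -3.717 1.631
vertex 1.941 -3.874 1.835
endloop
endfacet
facet normal -0.713 0.537 0.451
outer loop
vertex 2.03 -3.344 1.345
vertex 1.941 -3.874 1.835
vertex 2.904 -3.043 2.369
endloop
endfacet
facet normal -0.049 -0.673 -0.738
outer loop
vertex 1.941 -3.874 1.835
vertex 2.856 -3.717 1.631
vertex 2.388 -4.312 2.205
endloop
endfacet
facet normal -0.560 0.122 0.820
outer loop
vertex 1.941 -3.874 1.835
vertex 2.388 -4.312 2.205
vertex 2.904 -3.043 2.369
endloop
endfacet
facet normal -0.048 -0.674 -0.738
outer loop
vertex 2.388 -4.312 2.205
vertex 2.856 -3.717 1.631
vertex 3.109 -4.401 2.239
endloop
endfacet
facet normal -0.060 -0.104 0.993
outer loop
vertex 2.388 -4.312 2.205
vertex 3.109 -4.401 2.239
vertex 2.904 -3.043 2.369
endloop
endfacet
facet normal -0.049 -0.674 -0.737
outer loop
vertex 3.109 -4.401 2.239
vertex 2.856 -3.717 1.631
vertex 3.681 -4.09 1.917
endloop
endfacet
facet normal 0.494 -0.009 0.869
outer loop
vertex 3.109 -4.401 2.239
vertex 3.681 -4.09 1.917
vertex 2.904 -3.043 2.369
endloop
endfacet
facet normal -0.049 -0.674 -0.737
outer loop
vertex 3.681 -4.09 1.917
vertex 2.856 -3.717 1.631
vertex 3.77 -3.56 1.427
endloop
endfacet
facet normal 0.777 0.352 0.522
outer loop
vertex 3.681 -4.09 1.917
vertex 3.77 -3.56 1.427
vertex 2.904 -3.043 2.369
endloop
endfacet
facet normal -0.049 -0.673 -0.738
outer loop
vertex 3.77 -3.56 1.427
vertex 2.856 -3.717 1.631
vertex 3.323 -3.121 1.057
endloop
endfacet
facet normal 0.625 0.766 0.154
outer loop
vertex 3.77 -3.56 1.427
vertex 3.323 -3.121 1.057
vertex 2.904 -3.043 2.369
endloop
endfacet

endsolid


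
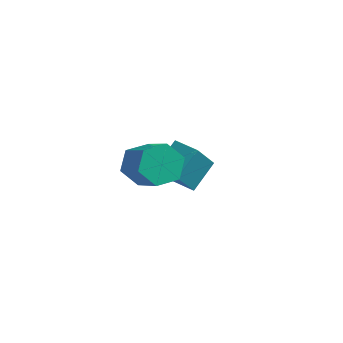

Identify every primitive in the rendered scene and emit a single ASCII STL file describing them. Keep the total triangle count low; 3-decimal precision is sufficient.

solid 
facet normal -0.663 0.456 -0.593
outer loop
vertex -1.131 -2.8 -1.519
vertex -1.852 -2.95 -0.828
vertex -1.295 -2.107 -0.803
endloop
endfacet
facet normal 0.731 0.566 -0.381
outer loop
vertex -1.131 -2.8 -1.519
vertex -1.295 -2.107 -0.803
vertex 0.294 -3.781 -0.242
endloop
endfacet
facet normal 0.731 0.567 -0.380
outer loop
vertex 0.294 -3.781 -0.242
vertex -1.295 -2.107 -0.803
vertex 0.129 -3.088 0.474
endloop
endfacet
facet normal 0.662 -0.456 0.594
outer loop
vertex 0.294 -3.781 -0.242
vertex 0.129 -3.088 0.474
vertex -0.428 -3.93 0.448
endloop
endfacet
facet normal -0.663 0.456 -0.594
outer loop
vertex -1.295 -2.107 -0.803
vertex -1.852 -2.95 -0.828
vertex -2.017 -2.257 -0.112
endloop
endfacet
facet normal 0.224 0.877 0.424
outer loop
vertex -1.295 -2.107 -0.803
vertex -2.017 -2.257 -0.112
vertex 0.129 -3.088 0.474
endloop
endfacet
facet normal 0.224 0.877 0.424
outer loop
vertex 0.129 -3.088 0.474
vertex -2.017 -2.257 -0.112
vertex -0.592 -3.238 1.165
endloop
endfacet
facet normal 0.663 -0.457 0.593
outer loop
vertex 0.129 -3.088 0.474
vertex -0.592 -3.238 1.165
vertex -0.428 -3.93 0.448
endloop
endfacet
facet normal -0.662 0.456 -0.594
outer loop
vertex -2.017 -2.257 -0.112
vertex -1.852 -2.95 -0.828
vertex -2.574 -3.099 -0.138
endloop
endfacet
facet normal -0.507 0.310 0.804
outer loop
vertex -2.017 -2.257 -0.112
vertex -2.574 -3.099 -0.138
vertex -0.592 -3.238 1.165
endloop
endfacet
facet normal -0.507 0.310 0.804
outer loop
vertex -0.592 -3.238 1.165
vertex -2.574 -3.099 -0.138
vertex -1.149 -4.08 1.139
endloop
endfacet
facet normal 0.663 -0.457 0.593
outer loop
vertex -0.592 -3.238 1.165
vertex -1.149 -4.08 1.139
vertex -0.428 -3.93 0.448
endloop
endfacet
facet normal -0.662 0.456 -0.594
outer loop
vertex -2.574 -3.099 -0.138
vertex -1.852 -2.95 -0.828
vertex -2.409 -3.792 -0.854
endloop
endfacet
facet normal -0.731 -0.567 0.380
outer loop
vertex -2.574 -3.099 -0.138
vertex -2.409 -3.792 -0.854
vertex -1.149 -4.08 1.139
endloop
endfacet
facet normal -0.731 -0.566 0.380
outer loop
vertex -1.149 -4.08 1.139
vertex -2.409 -3.792 -0.854
vertex -0.985 -4.773 0.423
endloop
endfacet
facet normal 0.663 -0.456 0.593
outer loop
vertex -1.149 -4.08 1.139
vertex -0.985 -4.773 0.423
vertex -0.428 -3.93 0.448
endloop
endfacet
facet normal -0.663 0.457 -0.593
outer loop
vertex -2.409 -3.792 -0.854
vertex -1.852 -2.95 -0.828
vertex -1.688 -3.642 -1.545
endloop
endfacet
facet normal -0.224 -0.877 -0.424
outer loop
vertex -2.409 -3.792 -0.854
vertex -1.688 -3.642 -1.545
vertex -0.985 -4.773 0.423
endloop
endfacet
facet normal -0.224 -0.877 -0.424
outer loop
vertex -0.985 -4.773 0.423
vertex -1.688 -3.642 -1.545
vertex -0.263 -4.623 -0.268
endloop
endfacet
facet normal 0.663 -0.456 0.594
outer loop
vertex -0.985 -4.773 0.423
vertex -0.263 -4.623 -0.268
vertex -0.428 -3.93 0.448
endloop
endfacet
facet normal -0.663 0.457 -0.593
outer loop
vertex -1.688 -3.642 -1.545
vertex -1.852 -2.95 -0.828
vertex -1.131 -2.8 -1.519
endloop
endfacet
facet normal 0.507 -0.310 -0.804
outer loop
vertex -1.688 -3.642 -1.545
vertex -1.131 -2.8 -1.519
vertex -0.263 -4.623 -0.268
endloop
endfacet
facet normal 0.507 -0.310 -0.804
outer loop
vertex -0.263 -4.623 -0.268
vertex -1.131 -2.8 -1.519
vertex 0.294 -3.781 -0.242
endloop
endfacet
facet normal 0.662 -0.456 0.594
outer loop
vertex -0.263 -4.623 -0.268
vertex 0.294 -3.781 -0.242
vertex -0.428 -3.93 0.448
endloop
endfacet
facet normal -0.988 0.151 0.030
outer loop
vertex -2.814 -0.476 -3.25
vertex -2.584 0.835 -2.274
vertex -2.682 0.707 -4.87
endloop
endfacet
facet normal -0.140 -0.794 -0.591
outer loop
vertex -1.496 0.525 -4.906
vertex -2.814 -0.476 -3.25
vertex -2.682 0.707 -4.87
endloop
endfacet
facet normal -0.988 0.151 0.030
outer loop
vertex -2.682 0.707 -4.87
vertex -2.584 0.835 -2.274
vertex -2.452 2.017 -3.894
endloop
endfacet
facet normal 0.066 0.589 -0.806
outer loop
vertex -2.452 2.017 -3.894
vertex -1.496 0.525 -4.906
vertex -2.682 0.707 -4.87
endloop
endfacet
facet normal -0.066 -0.588 0.806
outer loop
vertex -2.814 -0.476 -3.25
vertex -1.398 0.653 -2.31
vertex -2.584 0.835 -2.274
endloop
endfacet
facet normal -0.139 -0.795 -0.591
outer loop
vertex -1.628 -0.657 -3.286
vertex -2.814 -0.476 -3.25
vertex -1.496 0.525 -4.906
endloop
endfacet
facet normal -0.065 -0.589 0.806
outer loop
vertex -1.628 -0.657 -3.286
vertex -1.398 0.653 -2.31
vertex -2.814 -0.476 -3.25
endloop
endfacet
facet normal 0.140 0.794 0.591
outer loop
vertex -2.584 0.835 -2.274
vertex -1.398 0.653 -2.31
vertex -2.452 2.017 -3.894
endloop
endfacet
facet normal 0.065 0.588 -0.806
outer loop
vertex -1.266 1.836 -3.93
vertex -1.496 0.525 -4.906
vertex -2.452 2.017 -3.894
endloop
endfacet
facet normal 0.139 0.794 0.591
outer loop
vertex -2.452 2.017 -3.894
vertex -1.398 0.653 -2.31
vertex -1.266 1.836 -3.93
endloop
endfacet
facet normal 0.988 -0.151 -0.030
outer loop
vertex -1.266 1.836 -3.93
vertex -1.628 -0.657 -3.286
vertex -1.496 0.525 -4.906
endloop
endfacet
facet normal 0.988 -0.151 -0.030
outer loop
vertex -1.398 0.653 -2.31
vertex -1.628 -0.657 -3.286
vertex -1.266 1.836 -3.93
endloop
endfacet

endsolid


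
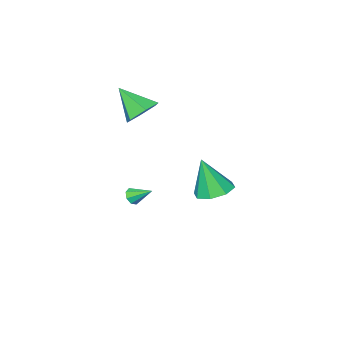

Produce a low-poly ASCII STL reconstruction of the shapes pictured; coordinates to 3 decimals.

solid 
facet normal 0.373 -0.755 -0.540
outer loop
vertex -0.644 -2.108 -3.728
vertex -1.126 -2.261 -3.847
vertex -0.78 -1.937 -4.061
endloop
endfacet
facet normal 0.671 0.735 0.103
outer loop
vertex -0.644 -2.108 -3.728
vertex -0.78 -1.937 -4.061
vertex -1.594 -1.319 -3.173
endloop
endfacet
facet normal 0.374 -0.755 -0.539
outer loop
vertex -0.78 -1.937 -4.061
vertex -1.126 -2.261 -3.847
vertex -1.119 -1.957 -4.268
endloop
endfacet
facet normal 0.207 0.882 -0.424
outer loop
vertex -0.78 -1.937 -4.061
vertex -1.119 -1.957 -4.268
vertex -1.594 -1.319 -3.173
endloop
endfacet
facet normal 0.374 -0.755 -0.539
outer loop
vertex -1.119 -1.957 -4.268
vertex -1.126 -2.261 -3.847
vertex -1.462 -2.154 -4.23
endloop
endfacet
facet normal -0.451 0.672 -0.587
outer loop
vertex -1.119 -1.957 -4.268
vertex -1.462 -2.154 -4.23
vertex -1.594 -1.319 -3.173
endloop
endfacet
facet normal 0.374 -0.754 -0.539
outer loop
vertex -1.462 -2.154 -4.23
vertex -1.126 -2.261 -3.847
vertex -1.609 -2.415 -3.967
endloop
endfacet
facet normal -0.928 0.226 -0.295
outer loop
vertex -1.462 -2.154 -4.23
vertex -1.609 -2.415 -3.967
vertex -1.594 -1.319 -3.173
endloop
endfacet
facet normal 0.374 -0.754 -0.540
outer loop
vertex -1.609 -2.415 -3.967
vertex -1.126 -2.261 -3.847
vertex -1.473 -2.586 -3.634
endloop
endfacet
facet normal -0.939 -0.193 0.284
outer loop
vertex -1.609 -2.415 -3.967
vertex -1.473 -2.586 -3.634
vertex -1.594 -1.319 -3.173
endloop
endfacet
facet normal 0.375 -0.754 -0.539
outer loop
vertex -1.473 -2.586 -3.634
vertex -1.126 -2.261 -3.847
vertex -1.134 -2.566 -3.426
endloop
endfacet
facet normal -0.477 -0.340 0.810
outer loop
vertex -1.473 -2.586 -3.634
vertex -1.134 -2.566 -3.426
vertex -1.594 -1.319 -3.173
endloop
endfacet
facet normal 0.372 -0.755 -0.540
outer loop
vertex -1.134 -2.566 -3.426
vertex -1.126 -2.261 -3.847
vertex -0.791 -2.369 -3.465
endloop
endfacet
facet normal 0.185 -0.129 0.974
outer loop
vertex -1.134 -2.566 -3.426
vertex -0.791 -2.369 -3.465
vertex -1.594 -1.319 -3.173
endloop
endfacet
facet normal 0.373 -0.754 -0.540
outer loop
vertex -0.791 -2.369 -3.465
vertex -1.126 -2.261 -3.847
vertex -0.644 -2.108 -3.728
endloop
endfacet
facet normal 0.660 0.315 0.682
outer loop
vertex -0.791 -2.369 -3.465
vertex -0.644 -2.108 -3.728
vertex -1.594 -1.319 -3.173
endloop
endfacet
facet normal -0.172 0.275 -0.946
outer loop
vertex -0.749 4.139 -0.599
vertex -1.514 3.497 -0.646
vertex -1.412 4.457 -0.386
endloop
endfacet
facet normal 0.498 0.675 0.544
outer loop
vertex -0.749 4.139 -0.599
vertex -1.412 4.457 -0.386
vertex -1.166 2.943 1.266
endloop
endfacet
facet normal -0.172 0.274 -0.946
outer loop
vertex -1.412 4.457 -0.386
vertex -1.514 3.497 -0.646
vertex -2.135 4.212 -0.326
endloop
endfacet
facet normal -0.185 0.711 0.679
outer loop
vertex -1.412 4.457 -0.386
vertex -2.135 4.212 -0.326
vertex -1.166 2.943 1.266
endloop
endfacet
facet normal -0.172 0.274 -0.946
outer loop
vertex -2.135 4.212 -0.326
vertex -1.514 3.497 -0.646
vertex -2.494 3.548 -0.453
endloop
endfacet
facet normal -0.716 0.264 0.646
outer loop
vertex -2.135 4.212 -0.326
vertex -2.494 3.548 -0.453
vertex -1.166 2.943 1.266
endloop
endfacet
facet normal -0.172 0.274 -0.946
outer loop
vertex -2.494 3.548 -0.453
vertex -1.514 3.497 -0.646
vertex -2.278 2.854 -0.693
endloop
endfacet
facet normal -0.787 -0.406 0.465
outer loop
vertex -2.494 3.548 -0.453
vertex -2.278 2.854 -0.693
vertex -1.166 2.943 1.266
endloop
endfacet
facet normal -0.172 0.273 -0.947
outer loop
vertex -2.278 2.854 -0.693
vertex -1.514 3.497 -0.646
vertex -1.615 2.536 -0.905
endloop
endfacet
facet normal -0.355 -0.903 0.243
outer loop
vertex -2.278 2.854 -0.693
vertex -1.615 2.536 -0.905
vertex -1.166 2.943 1.266
endloop
endfacet
facet normal -0.173 0.273 -0.946
outer loop
vertex -1.615 2.536 -0.905
vertex -1.514 3.497 -0.646
vertex -0.893 2.781 -0.966
endloop
endfacet
facet normal 0.328 -0.939 0.108
outer loop
vertex -1.615 2.536 -0.905
vertex -0.893 2.781 -0.966
vertex -1.166 2.943 1.266
endloop
endfacet
facet normal -0.172 0.274 -0.946
outer loop
vertex -0.893 2.781 -0.966
vertex -1.514 3.497 -0.646
vertex -0.534 3.445 -0.839
endloop
endfacet
facet normal 0.859 -0.492 0.141
outer loop
vertex -0.893 2.781 -0.966
vertex -0.534 3.445 -0.839
vertex -1.166 2.943 1.266
endloop
endfacet
facet normal -0.172 0.274 -0.946
outer loop
vertex -0.534 3.445 -0.839
vertex -1.514 3.497 -0.646
vertex -0.749 4.139 -0.599
endloop
endfacet
facet normal 0.930 0.177 0.321
outer loop
vertex -0.534 3.445 -0.839
vertex -0.749 4.139 -0.599
vertex -1.166 2.943 1.266
endloop
endfacet
facet normal -0.224 0.706 -0.672
outer loop
vertex -0.624 -1.958 1.654
vertex -1.239 -1.543 2.295
vertex -0.299 -1.268 2.27
endloop
endfacet
facet normal 0.927 -0.367 -0.078
outer loop
vertex -0.624 -1.958 1.654
vertex -0.299 -1.268 2.27
vertex -0.821 -2.857 3.545
endloop
endfacet
facet normal -0.225 0.706 -0.671
outer loop
vertex -0.299 -1.268 2.27
vertex -1.239 -1.543 2.295
vertex -0.913 -0.854 2.911
endloop
endfacet
facet normal 0.772 0.224 0.595
outer loop
vertex -0.299 -1.268 2.27
vertex -0.913 -0.854 2.911
vertex -0.821 -2.857 3.545
endloop
endfacet
facet normal -0.224 0.706 -0.671
outer loop
vertex -0.913 -0.854 2.911
vertex -1.239 -1.543 2.295
vertex -1.854 -1.129 2.936
endloop
endfacet
facet normal -0.062 0.299 0.952
outer loop
vertex -0.913 -0.854 2.911
vertex -1.854 -1.129 2.936
vertex -0.821 -2.857 3.545
endloop
endfacet
facet normal -0.225 0.706 -0.672
outer loop
vertex -1.854 -1.129 2.936
vertex -1.239 -1.543 2.295
vertex -2.179 -1.818 2.321
endloop
endfacet
facet normal -0.740 -0.218 0.636
outer loop
vertex -1.854 -1.129 2.936
vertex -2.179 -1.818 2.321
vertex -0.821 -2.857 3.545
endloop
endfacet
facet normal -0.225 0.705 -0.672
outer loop
vertex -2.179 -1.818 2.321
vertex -1.239 -1.543 2.295
vertex -1.564 -2.233 1.68
endloop
endfacet
facet normal -0.586 -0.810 -0.038
outer loop
vertex -2.179 -1.818 2.321
vertex -1.564 -2.233 1.68
vertex -0.821 -2.857 3.545
endloop
endfacet
facet normal -0.225 0.705 -0.672
outer loop
vertex -1.564 -2.233 1.68
vertex -1.239 -1.543 2.295
vertex -0.624 -1.958 1.654
endloop
endfacet
facet normal 0.248 -0.885 -0.395
outer loop
vertex -1.564 -2.233 1.68
vertex -0.624 -1.958 1.654
vertex -0.821 -2.857 3.545
endloop
endfacet

endsolid


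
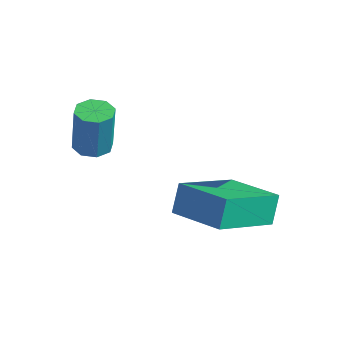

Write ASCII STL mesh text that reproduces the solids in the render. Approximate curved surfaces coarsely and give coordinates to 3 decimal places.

solid 
facet normal -0.145 0.033 -0.989
outer loop
vertex -3.555 -2.821 2.041
vertex -4.022 -3.017 2.103
vertex -3.827 -2.546 2.09
endloop
endfacet
facet normal 0.702 0.708 -0.079
outer loop
vertex -3.555 -2.821 2.041
vertex -3.827 -2.546 2.09
vertex -3.352 -2.867 3.436
endloop
endfacet
facet normal 0.702 0.708 -0.079
outer loop
vertex -3.352 -2.867 3.436
vertex -3.827 -2.546 2.09
vertex -3.624 -2.592 3.484
endloop
endfacet
facet normal 0.143 -0.031 0.989
outer loop
vertex -3.352 -2.867 3.436
vertex -3.624 -2.592 3.484
vertex -3.818 -3.063 3.497
endloop
endfacet
facet normal -0.144 0.032 -0.989
outer loop
vertex -3.827 -2.546 2.09
vertex -4.022 -3.017 2.103
vertex -4.213 -2.546 2.146
endloop
endfacet
facet normal 0.005 0.999 0.032
outer loop
vertex -3.827 -2.546 2.09
vertex -4.213 -2.546 2.146
vertex -3.624 -2.592 3.484
endloop
endfacet
facet normal 0.005 0.999 0.032
outer loop
vertex -3.624 -2.592 3.484
vertex -4.213 -2.546 2.146
vertex -4.01 -2.592 3.541
endloop
endfacet
facet normal 0.146 -0.033 0.989
outer loop
vertex -3.624 -2.592 3.484
vertex -4.01 -2.592 3.541
vertex -3.818 -3.063 3.497
endloop
endfacet
facet normal -0.144 0.032 -0.989
outer loop
vertex -4.213 -2.546 2.146
vertex -4.022 -3.017 2.103
vertex -4.487 -2.823 2.177
endloop
endfacet
facet normal -0.698 0.705 0.125
outer loop
vertex -4.213 -2.546 2.146
vertex -4.487 -2.823 2.177
vertex -4.01 -2.592 3.541
endloop
endfacet
facet normal -0.698 0.705 0.125
outer loop
vertex -4.01 -2.592 3.541
vertex -4.487 -2.823 2.177
vertex -4.284 -2.869 3.572
endloop
endfacet
facet normal 0.145 -0.033 0.989
outer loop
vertex -4.01 -2.592 3.541
vertex -4.284 -2.869 3.572
vertex -3.818 -3.063 3.497
endloop
endfacet
facet normal -0.143 0.033 -0.989
outer loop
vertex -4.487 -2.823 2.177
vertex -4.022 -3.017 2.103
vertex -4.488 -3.213 2.164
endloop
endfacet
facet normal -0.990 -0.002 0.144
outer loop
vertex -4.487 -2.823 2.177
vertex -4.488 -3.213 2.164
vertex -4.284 -2.869 3.572
endloop
endfacet
facet normal -0.990 -0.002 0.144
outer loop
vertex -4.284 -2.869 3.572
vertex -4.488 -3.213 2.164
vertex -4.285 -3.259 3.559
endloop
endfacet
facet normal 0.145 -0.033 0.989
outer loop
vertex -4.284 -2.869 3.572
vertex -4.285 -3.259 3.559
vertex -3.818 -3.063 3.497
endloop
endfacet
facet normal -0.143 0.031 -0.989
outer loop
vertex -4.488 -3.213 2.164
vertex -4.022 -3.017 2.103
vertex -4.216 -3.488 2.116
endloop
endfacet
facet normal -0.702 -0.708 0.079
outer loop
vertex -4.488 -3.213 2.164
vertex -4.216 -3.488 2.116
vertex -4.285 -3.259 3.559
endloop
endfacet
facet normal -0.702 -0.708 0.079
outer loop
vertex -4.285 -3.259 3.559
vertex -4.216 -3.488 2.116
vertex -4.013 -3.534 3.51
endloop
endfacet
facet normal 0.145 -0.033 0.989
outer loop
vertex -4.285 -3.259 3.559
vertex -4.013 -3.534 3.51
vertex -3.818 -3.063 3.497
endloop
endfacet
facet normal -0.146 0.033 -0.989
outer loop
vertex -4.216 -3.488 2.116
vertex -4.022 -3.017 2.103
vertex -3.83 -3.488 2.059
endloop
endfacet
facet normal -0.005 -0.999 -0.032
outer loop
vertex -4.216 -3.488 2.116
vertex -3.83 -3.488 2.059
vertex -4.013 -3.534 3.51
endloop
endfacet
facet normal -0.005 -0.999 -0.032
outer loop
vertex -4.013 -3.534 3.51
vertex -3.83 -3.488 2.059
vertex -3.627 -3.534 3.454
endloop
endfacet
facet normal 0.144 -0.032 0.989
outer loop
vertex -4.013 -3.534 3.51
vertex -3.627 -3.534 3.454
vertex -3.818 -3.063 3.497
endloop
endfacet
facet normal -0.145 0.033 -0.989
outer loop
vertex -3.83 -3.488 2.059
vertex -4.022 -3.017 2.103
vertex -3.556 -3.211 2.028
endloop
endfacet
facet normal 0.698 -0.705 -0.125
outer loop
vertex -3.83 -3.488 2.059
vertex -3.556 -3.211 2.028
vertex -3.627 -3.534 3.454
endloop
endfacet
facet normal 0.698 -0.705 -0.125
outer loop
vertex -3.627 -3.534 3.454
vertex -3.556 -3.211 2.028
vertex -3.353 -3.257 3.423
endloop
endfacet
facet normal 0.144 -0.032 0.989
outer loop
vertex -3.627 -3.534 3.454
vertex -3.353 -3.257 3.423
vertex -3.818 -3.063 3.497
endloop
endfacet
facet normal -0.145 0.033 -0.989
outer loop
vertex -3.556 -3.211 2.028
vertex -4.022 -3.017 2.103
vertex -3.555 -2.821 2.041
endloop
endfacet
facet normal 0.990 0.002 -0.144
outer loop
vertex -3.556 -3.211 2.028
vertex -3.555 -2.821 2.041
vertex -3.353 -3.257 3.423
endloop
endfacet
facet normal 0.990 0.002 -0.144
outer loop
vertex -3.353 -3.257 3.423
vertex -3.555 -2.821 2.041
vertex -3.352 -2.867 3.436
endloop
endfacet
facet normal 0.143 -0.033 0.989
outer loop
vertex -3.353 -3.257 3.423
vertex -3.352 -2.867 3.436
vertex -3.818 -3.063 3.497
endloop
endfacet
facet normal -0.974 -0.168 -0.155
outer loop
vertex -2.13 -1.816 1.293
vertex -2.308 -0.033 0.475
vertex -1.941 -2.168 0.486
endloop
endfacet
facet normal 0.091 -0.905 0.416
outer loop
vertex -0.432 -1.907 0.725
vertex -2.13 -1.816 1.293
vertex -1.941 -2.168 0.486
endloop
endfacet
facet normal -0.974 -0.168 -0.155
outer loop
vertex -1.941 -2.168 0.486
vertex -2.308 -0.033 0.475
vertex -2.119 -0.385 -0.332
endloop
endfacet
facet normal 0.210 -0.390 -0.896
outer loop
vertex -2.119 -0.385 -0.332
vertex -0.432 -1.907 0.725
vertex -1.941 -2.168 0.486
endloop
endfacet
facet normal -0.210 0.390 0.896
outer loop
vertex -2.13 -1.816 1.293
vertex -0.799 0.228 0.714
vertex -2.308 -0.033 0.475
endloop
endfacet
facet normal 0.091 -0.905 0.416
outer loop
vertex -0.621 -1.555 1.532
vertex -2.13 -1.816 1.293
vertex -0.432 -1.907 0.725
endloop
endfacet
facet normal -0.210 0.390 0.896
outer loop
vertex -0.621 -1.555 1.532
vertex -0.799 0.228 0.714
vertex -2.13 -1.816 1.293
endloop
endfacet
facet normal -0.091 0.905 -0.416
outer loop
vertex -2.308 -0.033 0.475
vertex -0.799 0.228 0.714
vertex -2.119 -0.385 -0.332
endloop
endfacet
facet normal 0.210 -0.390 -0.896
outer loop
vertex -0.61 -0.124 -0.093
vertex -0.432 -1.907 0.725
vertex -2.119 -0.385 -0.332
endloop
endfacet
facet normal -0.091 0.905 -0.416
outer loop
vertex -2.119 -0.385 -0.332
vertex -0.799 0.228 0.714
vertex -0.61 -0.124 -0.093
endloop
endfacet
facet normal 0.974 0.168 0.155
outer loop
vertex -0.61 -0.124 -0.093
vertex -0.621 -1.555 1.532
vertex -0.432 -1.907 0.725
endloop
endfacet
facet normal 0.974 0.168 0.155
outer loop
vertex -0.799 0.228 0.714
vertex -0.621 -1.555 1.532
vertex -0.61 -0.124 -0.093
endloop
endfacet

endsolid


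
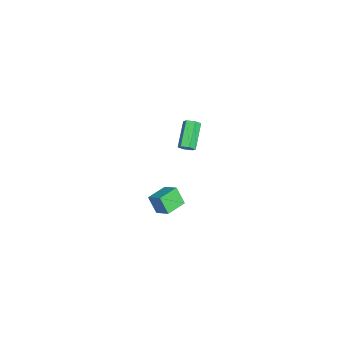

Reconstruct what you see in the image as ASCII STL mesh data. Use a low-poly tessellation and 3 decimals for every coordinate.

solid 
facet normal 0.801 -0.064 -0.596
outer loop
vertex -2.451 0.243 -1.046
vertex -2.746 0.033 -1.42
vertex -2.686 0.549 -1.395
endloop
endfacet
facet normal 0.393 0.806 0.442
outer loop
vertex -2.451 0.243 -1.046
vertex -2.686 0.549 -1.395
vertex -3.9 0.357 0.033
endloop
endfacet
facet normal 0.393 0.806 0.443
outer loop
vertex -3.9 0.357 0.033
vertex -2.686 0.549 -1.395
vertex -4.135 0.663 -0.315
endloop
endfacet
facet normal -0.801 0.063 0.596
outer loop
vertex -3.9 0.357 0.033
vertex -4.135 0.663 -0.315
vertex -4.194 0.147 -0.34
endloop
endfacet
facet normal 0.800 -0.064 -0.597
outer loop
vertex -2.686 0.549 -1.395
vertex -2.746 0.033 -1.42
vertex -2.981 0.339 -1.768
endloop
endfacet
facet normal -0.196 0.913 -0.359
outer loop
vertex -2.686 0.549 -1.395
vertex -2.981 0.339 -1.768
vertex -4.135 0.663 -0.315
endloop
endfacet
facet normal -0.195 0.913 -0.359
outer loop
vertex -4.135 0.663 -0.315
vertex -2.981 0.339 -1.768
vertex -4.43 0.453 -0.689
endloop
endfacet
facet normal -0.800 0.063 0.596
outer loop
vertex -4.135 0.663 -0.315
vertex -4.43 0.453 -0.689
vertex -4.194 0.147 -0.34
endloop
endfacet
facet normal 0.801 -0.063 -0.596
outer loop
vertex -2.981 0.339 -1.768
vertex -2.746 0.033 -1.42
vertex -3.04 -0.177 -1.793
endloop
endfacet
facet normal -0.588 0.106 -0.802
outer loop
vertex -2.981 0.339 -1.768
vertex -3.04 -0.177 -1.793
vertex -4.43 0.453 -0.689
endloop
endfacet
facet normal -0.588 0.106 -0.802
outer loop
vertex -4.43 0.453 -0.689
vertex -3.04 -0.177 -1.793
vertex -4.489 -0.063 -0.714
endloop
endfacet
facet normal -0.800 0.063 0.596
outer loop
vertex -4.43 0.453 -0.689
vertex -4.489 -0.063 -0.714
vertex -4.194 0.147 -0.34
endloop
endfacet
facet normal 0.801 -0.063 -0.596
outer loop
vertex -3.04 -0.177 -1.793
vertex -2.746 0.033 -1.42
vertex -2.805 -0.483 -1.445
endloop
endfacet
facet normal -0.393 -0.806 -0.443
outer loop
vertex -3.04 -0.177 -1.793
vertex -2.805 -0.483 -1.445
vertex -4.489 -0.063 -0.714
endloop
endfacet
facet normal -0.393 -0.806 -0.442
outer loop
vertex -4.489 -0.063 -0.714
vertex -2.805 -0.483 -1.445
vertex -4.254 -0.369 -0.365
endloop
endfacet
facet normal -0.801 0.064 0.596
outer loop
vertex -4.489 -0.063 -0.714
vertex -4.254 -0.369 -0.365
vertex -4.194 0.147 -0.34
endloop
endfacet
facet normal 0.800 -0.063 -0.596
outer loop
vertex -2.805 -0.483 -1.445
vertex -2.746 0.033 -1.42
vertex -2.51 -0.273 -1.071
endloop
endfacet
facet normal 0.195 -0.913 0.358
outer loop
vertex -2.805 -0.483 -1.445
vertex -2.51 -0.273 -1.071
vertex -4.254 -0.369 -0.365
endloop
endfacet
facet normal 0.196 -0.913 0.359
outer loop
vertex -4.254 -0.369 -0.365
vertex -2.51 -0.273 -1.071
vertex -3.959 -0.159 0.008
endloop
endfacet
facet normal -0.800 0.064 0.597
outer loop
vertex -4.254 -0.369 -0.365
vertex -3.959 -0.159 0.008
vertex -4.194 0.147 -0.34
endloop
endfacet
facet normal 0.800 -0.063 -0.596
outer loop
vertex -2.51 -0.273 -1.071
vertex -2.746 0.033 -1.42
vertex -2.451 0.243 -1.046
endloop
endfacet
facet normal 0.588 -0.106 0.802
outer loop
vertex -2.51 -0.273 -1.071
vertex -2.451 0.243 -1.046
vertex -3.959 -0.159 0.008
endloop
endfacet
facet normal 0.588 -0.106 0.802
outer loop
vertex -3.959 -0.159 0.008
vertex -2.451 0.243 -1.046
vertex -3.9 0.357 0.033
endloop
endfacet
facet normal -0.801 0.063 0.596
outer loop
vertex -3.959 -0.159 0.008
vertex -3.9 0.357 0.033
vertex -4.194 0.147 -0.34
endloop
endfacet
facet normal -0.813 0.582 0.024
outer loop
vertex 2.839 -0.398 0.24
vertex 3.36 0.308 0.761
vertex 3.156 0.085 -0.731
endloop
endfacet
facet normal -0.510 -0.692 -0.511
outer loop
vertex 4.18 -0.648 -0.761
vertex 2.839 -0.398 0.24
vertex 3.156 0.085 -0.731
endloop
endfacet
facet normal -0.813 0.581 0.024
outer loop
vertex 3.156 0.085 -0.731
vertex 3.36 0.308 0.761
vertex 3.676 0.791 -0.21
endloop
endfacet
facet normal 0.281 0.427 -0.859
outer loop
vertex 3.676 0.791 -0.21
vertex 4.18 -0.648 -0.761
vertex 3.156 0.085 -0.731
endloop
endfacet
facet normal -0.281 -0.427 0.860
outer loop
vertex 2.839 -0.398 0.24
vertex 4.384 -0.425 0.731
vertex 3.36 0.308 0.761
endloop
endfacet
facet normal -0.510 -0.692 -0.510
outer loop
vertex 3.864 -1.131 0.21
vertex 2.839 -0.398 0.24
vertex 4.18 -0.648 -0.761
endloop
endfacet
facet normal -0.281 -0.428 0.859
outer loop
vertex 3.864 -1.131 0.21
vertex 4.384 -0.425 0.731
vertex 2.839 -0.398 0.24
endloop
endfacet
facet normal 0.510 0.692 0.510
outer loop
vertex 3.36 0.308 0.761
vertex 4.384 -0.425 0.731
vertex 3.676 0.791 -0.21
endloop
endfacet
facet normal 0.280 0.427 -0.860
outer loop
vertex 4.701 0.058 -0.24
vertex 4.18 -0.648 -0.761
vertex 3.676 0.791 -0.21
endloop
endfacet
facet normal 0.510 0.692 0.511
outer loop
vertex 3.676 0.791 -0.21
vertex 4.384 -0.425 0.731
vertex 4.701 0.058 -0.24
endloop
endfacet
facet normal 0.813 -0.582 -0.025
outer loop
vertex 4.701 0.058 -0.24
vertex 3.864 -1.131 0.21
vertex 4.18 -0.648 -0.761
endloop
endfacet
facet normal 0.813 -0.581 -0.024
outer loop
vertex 4.384 -0.425 0.731
vertex 3.864 -1.131 0.21
vertex 4.701 0.058 -0.24
endloop
endfacet

endsolid
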